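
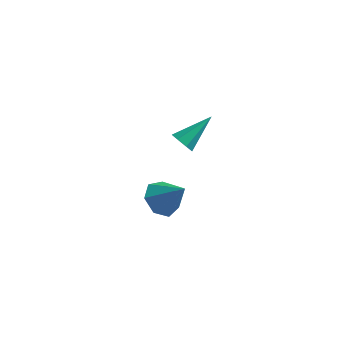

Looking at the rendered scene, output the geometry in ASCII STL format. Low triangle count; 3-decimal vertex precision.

solid 
facet normal -0.642 0.107 -0.759
outer loop
vertex -3.417 2.835 -3.699
vertex -4.243 2.662 -3.025
vertex -3.774 3.598 -3.29
endloop
endfacet
facet normal 0.884 0.459 -0.085
outer loop
vertex -3.417 2.835 -3.699
vertex -3.774 3.598 -3.29
vertex -3.017 2.458 -1.575
endloop
endfacet
facet normal -0.642 0.107 -0.759
outer loop
vertex -3.774 3.598 -3.29
vertex -4.243 2.662 -3.025
vertex -4.484 3.657 -2.681
endloop
endfacet
facet normal 0.396 0.836 0.381
outer loop
vertex -3.774 3.598 -3.29
vertex -4.484 3.657 -2.681
vertex -3.017 2.458 -1.575
endloop
endfacet
facet normal -0.641 0.107 -0.760
outer loop
vertex -4.484 3.657 -2.681
vertex -4.243 2.662 -3.025
vertex -5.013 2.966 -2.332
endloop
endfacet
facet normal -0.172 0.546 0.820
outer loop
vertex -4.484 3.657 -2.681
vertex -5.013 2.966 -2.332
vertex -3.017 2.458 -1.575
endloop
endfacet
facet normal -0.642 0.107 -0.760
outer loop
vertex -5.013 2.966 -2.332
vertex -4.243 2.662 -3.025
vertex -4.962 2.047 -2.504
endloop
endfacet
facet normal -0.390 -0.190 0.901
outer loop
vertex -5.013 2.966 -2.332
vertex -4.962 2.047 -2.504
vertex -3.017 2.458 -1.575
endloop
endfacet
facet normal -0.642 0.107 -0.760
outer loop
vertex -4.962 2.047 -2.504
vertex -4.243 2.662 -3.025
vertex -4.369 1.59 -3.069
endloop
endfacet
facet normal -0.096 -0.821 0.563
outer loop
vertex -4.962 2.047 -2.504
vertex -4.369 1.59 -3.069
vertex -3.017 2.458 -1.575
endloop
endfacet
facet normal -0.642 0.107 -0.759
outer loop
vertex -4.369 1.59 -3.069
vertex -4.243 2.662 -3.025
vertex -3.682 1.941 -3.601
endloop
endfacet
facet normal 0.491 -0.869 0.061
outer loop
vertex -4.369 1.59 -3.069
vertex -3.682 1.941 -3.601
vertex -3.017 2.458 -1.575
endloop
endfacet
facet normal -0.642 0.107 -0.759
outer loop
vertex -3.682 1.941 -3.601
vertex -4.243 2.662 -3.025
vertex -3.417 2.835 -3.699
endloop
endfacet
facet normal 0.927 -0.300 -0.228
outer loop
vertex -3.682 1.941 -3.601
vertex -3.417 2.835 -3.699
vertex -3.017 2.458 -1.575
endloop
endfacet
facet normal -0.534 -0.677 -0.507
outer loop
vertex -2.537 0.857 3.661
vertex -2.876 1.35 3.36
vertex -2.31 1.051 3.163
endloop
endfacet
facet normal 0.872 -0.433 0.228
outer loop
vertex -2.537 0.857 3.661
vertex -2.31 1.051 3.163
vertex -1.804 2.71 4.38
endloop
endfacet
facet normal -0.534 -0.676 -0.508
outer loop
vertex -2.31 1.051 3.163
vertex -2.876 1.35 3.36
vertex -2.509 1.471 2.813
endloop
endfacet
facet normal 0.894 0.053 -0.444
outer loop
vertex -2.31 1.051 3.163
vertex -2.509 1.471 2.813
vertex -1.804 2.71 4.38
endloop
endfacet
facet normal -0.533 -0.677 -0.507
outer loop
vertex -2.509 1.471 2.813
vertex -2.876 1.35 3.36
vertex -2.985 1.799 2.875
endloop
endfacet
facet normal 0.358 0.647 -0.673
outer loop
vertex -2.509 1.471 2.813
vertex -2.985 1.799 2.875
vertex -1.804 2.71 4.38
endloop
endfacet
facet normal -0.533 -0.677 -0.507
outer loop
vertex -2.985 1.799 2.875
vertex -2.876 1.35 3.36
vertex -3.379 1.789 3.303
endloop
endfacet
facet normal -0.332 0.900 -0.284
outer loop
vertex -2.985 1.799 2.875
vertex -3.379 1.789 3.303
vertex -1.804 2.71 4.38
endloop
endfacet
facet normal -0.533 -0.677 -0.507
outer loop
vertex -3.379 1.789 3.303
vertex -2.876 1.35 3.36
vertex -3.394 1.448 3.774
endloop
endfacet
facet normal -0.656 0.621 0.429
outer loop
vertex -3.379 1.789 3.303
vertex -3.394 1.448 3.774
vertex -1.804 2.71 4.38
endloop
endfacet
facet normal -0.534 -0.677 -0.507
outer loop
vertex -3.394 1.448 3.774
vertex -2.876 1.35 3.36
vertex -3.019 1.033 3.933
endloop
endfacet
facet normal -0.371 0.021 0.929
outer loop
vertex -3.394 1.448 3.774
vertex -3.019 1.033 3.933
vertex -1.804 2.71 4.38
endloop
endfacet
facet normal -0.533 -0.677 -0.507
outer loop
vertex -3.019 1.033 3.933
vertex -2.876 1.35 3.36
vertex -2.537 0.857 3.661
endloop
endfacet
facet normal 0.310 -0.448 0.839
outer loop
vertex -3.019 1.033 3.933
vertex -2.537 0.857 3.661
vertex -1.804 2.71 4.38
endloop
endfacet

endsolid


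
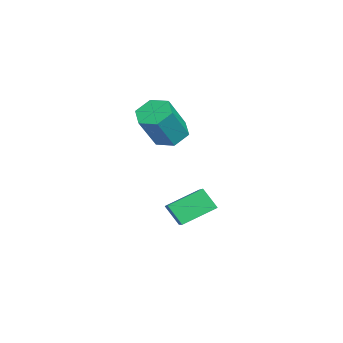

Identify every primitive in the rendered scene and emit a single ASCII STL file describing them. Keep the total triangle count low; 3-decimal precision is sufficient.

solid 
facet normal -0.379 -0.518 0.767
outer loop
vertex 4.912 1.367 -0.139
vertex 4.503 2.597 0.489
vertex 3.046 1.256 -1.137
endloop
endfacet
facet normal 0.284 -0.854 -0.436
outer loop
vertex 3.417 1.763 -1.889
vertex 4.912 1.367 -0.139
vertex 3.046 1.256 -1.137
endloop
endfacet
facet normal -0.379 -0.518 0.767
outer loop
vertex 3.046 1.256 -1.137
vertex 4.503 2.597 0.489
vertex 2.636 2.485 -0.509
endloop
endfacet
facet normal -0.881 -0.053 -0.471
outer loop
vertex 2.636 2.485 -0.509
vertex 3.417 1.763 -1.889
vertex 3.046 1.256 -1.137
endloop
endfacet
facet normal 0.881 0.053 0.470
outer loop
vertex 4.912 1.367 -0.139
vertex 4.874 3.104 -0.263
vertex 4.503 2.597 0.489
endloop
endfacet
facet normal 0.284 -0.854 -0.436
outer loop
vertex 5.284 1.875 -0.891
vertex 4.912 1.367 -0.139
vertex 3.417 1.763 -1.889
endloop
endfacet
facet normal 0.880 0.053 0.471
outer loop
vertex 5.284 1.875 -0.891
vertex 4.874 3.104 -0.263
vertex 4.912 1.367 -0.139
endloop
endfacet
facet normal -0.284 0.854 0.436
outer loop
vertex 4.503 2.597 0.489
vertex 4.874 3.104 -0.263
vertex 2.636 2.485 -0.509
endloop
endfacet
facet normal -0.881 -0.052 -0.471
outer loop
vertex 3.008 2.993 -1.261
vertex 3.417 1.763 -1.889
vertex 2.636 2.485 -0.509
endloop
endfacet
facet normal -0.284 0.854 0.436
outer loop
vertex 2.636 2.485 -0.509
vertex 4.874 3.104 -0.263
vertex 3.008 2.993 -1.261
endloop
endfacet
facet normal 0.379 0.518 -0.767
outer loop
vertex 3.008 2.993 -1.261
vertex 5.284 1.875 -0.891
vertex 3.417 1.763 -1.889
endloop
endfacet
facet normal 0.379 0.518 -0.767
outer loop
vertex 4.874 3.104 -0.263
vertex 5.284 1.875 -0.891
vertex 3.008 2.993 -1.261
endloop
endfacet
facet normal -0.452 0.346 -0.822
outer loop
vertex 3.011 1.599 1.915
vertex 2.351 1.468 2.223
vertex 2.68 2.124 2.318
endloop
endfacet
facet normal 0.772 0.614 -0.166
outer loop
vertex 3.011 1.599 1.915
vertex 2.68 2.124 2.318
vertex 3.789 1.003 3.329
endloop
endfacet
facet normal 0.772 0.614 -0.166
outer loop
vertex 3.789 1.003 3.329
vertex 2.68 2.124 2.318
vertex 3.458 1.528 3.732
endloop
endfacet
facet normal 0.452 -0.346 0.822
outer loop
vertex 3.789 1.003 3.329
vertex 3.458 1.528 3.732
vertex 3.129 0.872 3.637
endloop
endfacet
facet normal -0.452 0.346 -0.822
outer loop
vertex 2.68 2.124 2.318
vertex 2.351 1.468 2.223
vertex 2.02 1.993 2.626
endloop
endfacet
facet normal -0.001 0.921 0.389
outer loop
vertex 2.68 2.124 2.318
vertex 2.02 1.993 2.626
vertex 3.458 1.528 3.732
endloop
endfacet
facet normal -0.001 0.921 0.389
outer loop
vertex 3.458 1.528 3.732
vertex 2.02 1.993 2.626
vertex 2.798 1.397 4.04
endloop
endfacet
facet normal 0.452 -0.346 0.822
outer loop
vertex 3.458 1.528 3.732
vertex 2.798 1.397 4.04
vertex 3.129 0.872 3.637
endloop
endfacet
facet normal -0.452 0.346 -0.822
outer loop
vertex 2.02 1.993 2.626
vertex 2.351 1.468 2.223
vertex 1.691 1.337 2.531
endloop
endfacet
facet normal -0.773 0.307 0.555
outer loop
vertex 2.02 1.993 2.626
vertex 1.691 1.337 2.531
vertex 2.798 1.397 4.04
endloop
endfacet
facet normal -0.773 0.307 0.555
outer loop
vertex 2.798 1.397 4.04
vertex 1.691 1.337 2.531
vertex 2.469 0.741 3.945
endloop
endfacet
facet normal 0.452 -0.346 0.822
outer loop
vertex 2.798 1.397 4.04
vertex 2.469 0.741 3.945
vertex 3.129 0.872 3.637
endloop
endfacet
facet normal -0.452 0.346 -0.822
outer loop
vertex 1.691 1.337 2.531
vertex 2.351 1.468 2.223
vertex 2.022 0.812 2.128
endloop
endfacet
facet normal -0.772 -0.614 0.166
outer loop
vertex 1.691 1.337 2.531
vertex 2.022 0.812 2.128
vertex 2.469 0.741 3.945
endloop
endfacet
facet normal -0.772 -0.614 0.166
outer loop
vertex 2.469 0.741 3.945
vertex 2.022 0.812 2.128
vertex 2.8 0.216 3.542
endloop
endfacet
facet normal 0.452 -0.346 0.822
outer loop
vertex 2.469 0.741 3.945
vertex 2.8 0.216 3.542
vertex 3.129 0.872 3.637
endloop
endfacet
facet normal -0.452 0.346 -0.822
outer loop
vertex 2.022 0.812 2.128
vertex 2.351 1.468 2.223
vertex 2.682 0.943 1.82
endloop
endfacet
facet normal 0.001 -0.921 -0.389
outer loop
vertex 2.022 0.812 2.128
vertex 2.682 0.943 1.82
vertex 2.8 0.216 3.542
endloop
endfacet
facet normal 0.001 -0.921 -0.389
outer loop
vertex 2.8 0.216 3.542
vertex 2.682 0.943 1.82
vertex 3.46 0.347 3.234
endloop
endfacet
facet normal 0.452 -0.346 0.822
outer loop
vertex 2.8 0.216 3.542
vertex 3.46 0.347 3.234
vertex 3.129 0.872 3.637
endloop
endfacet
facet normal -0.452 0.346 -0.822
outer loop
vertex 2.682 0.943 1.82
vertex 2.351 1.468 2.223
vertex 3.011 1.599 1.915
endloop
endfacet
facet normal 0.773 -0.307 -0.555
outer loop
vertex 2.682 0.943 1.82
vertex 3.011 1.599 1.915
vertex 3.46 0.347 3.234
endloop
endfacet
facet normal 0.773 -0.307 -0.555
outer loop
vertex 3.46 0.347 3.234
vertex 3.011 1.599 1.915
vertex 3.789 1.003 3.329
endloop
endfacet
facet normal 0.452 -0.346 0.822
outer loop
vertex 3.46 0.347 3.234
vertex 3.789 1.003 3.329
vertex 3.129 0.872 3.637
endloop
endfacet

endsolid


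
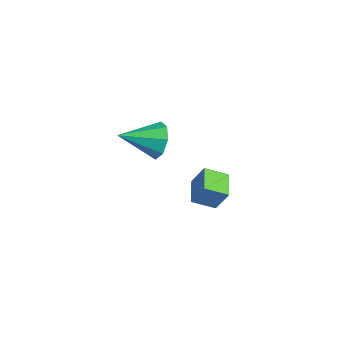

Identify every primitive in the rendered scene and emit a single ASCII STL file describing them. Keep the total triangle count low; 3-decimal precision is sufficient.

solid 
facet normal -0.035 0.940 -0.340
outer loop
vertex 3.931 -2.078 1.927
vertex 3.316 -1.809 2.734
vertex 4.352 -1.832 2.565
endloop
endfacet
facet normal 0.779 -0.549 -0.303
outer loop
vertex 3.931 -2.078 1.927
vertex 4.352 -1.832 2.565
vertex 3.384 -3.671 3.406
endloop
endfacet
facet normal -0.035 0.940 -0.340
outer loop
vertex 4.352 -1.832 2.565
vertex 3.316 -1.809 2.734
vertex 4.166 -1.572 3.303
endloop
endfacet
facet normal 0.888 -0.315 0.335
outer loop
vertex 4.352 -1.832 2.565
vertex 4.166 -1.572 3.303
vertex 3.384 -3.671 3.406
endloop
endfacet
facet normal -0.035 0.940 -0.339
outer loop
vertex 4.166 -1.572 3.303
vertex 3.316 -1.809 2.734
vertex 3.482 -1.452 3.707
endloop
endfacet
facet normal 0.486 -0.139 0.863
outer loop
vertex 4.166 -1.572 3.303
vertex 3.482 -1.452 3.707
vertex 3.384 -3.671 3.406
endloop
endfacet
facet normal -0.035 0.940 -0.339
outer loop
vertex 3.482 -1.452 3.707
vertex 3.316 -1.809 2.734
vertex 2.7 -1.541 3.541
endloop
endfacet
facet normal -0.193 -0.124 0.973
outer loop
vertex 3.482 -1.452 3.707
vertex 2.7 -1.541 3.541
vertex 3.384 -3.671 3.406
endloop
endfacet
facet normal -0.035 0.940 -0.339
outer loop
vertex 2.7 -1.541 3.541
vertex 3.316 -1.809 2.734
vertex 2.279 -1.787 2.902
endloop
endfacet
facet normal -0.749 -0.279 0.601
outer loop
vertex 2.7 -1.541 3.541
vertex 2.279 -1.787 2.902
vertex 3.384 -3.671 3.406
endloop
endfacet
facet normal -0.035 0.940 -0.339
outer loop
vertex 2.279 -1.787 2.902
vertex 3.316 -1.809 2.734
vertex 2.465 -2.046 2.165
endloop
endfacet
facet normal -0.858 -0.513 -0.036
outer loop
vertex 2.279 -1.787 2.902
vertex 2.465 -2.046 2.165
vertex 3.384 -3.671 3.406
endloop
endfacet
facet normal -0.034 0.940 -0.340
outer loop
vertex 2.465 -2.046 2.165
vertex 3.316 -1.809 2.734
vertex 3.15 -2.167 1.761
endloop
endfacet
facet normal -0.455 -0.689 -0.565
outer loop
vertex 2.465 -2.046 2.165
vertex 3.15 -2.167 1.761
vertex 3.384 -3.671 3.406
endloop
endfacet
facet normal -0.035 0.940 -0.340
outer loop
vertex 3.15 -2.167 1.761
vertex 3.316 -1.809 2.734
vertex 3.931 -2.078 1.927
endloop
endfacet
facet normal 0.224 -0.703 -0.675
outer loop
vertex 3.15 -2.167 1.761
vertex 3.931 -2.078 1.927
vertex 3.384 -3.671 3.406
endloop
endfacet
facet normal -0.340 -0.373 -0.863
outer loop
vertex 1.034 0.242 -3.409
vertex -0.377 0.596 -3.006
vertex 1.168 1.41 -3.966
endloop
endfacet
facet normal 0.935 -0.234 -0.267
outer loop
vertex 1.637 1.924 -2.774
vertex 1.034 0.242 -3.409
vertex 1.168 1.41 -3.966
endloop
endfacet
facet normal -0.340 -0.373 -0.863
outer loop
vertex 1.168 1.41 -3.966
vertex -0.377 0.596 -3.006
vertex -0.244 1.763 -3.562
endloop
endfacet
facet normal 0.102 0.898 -0.428
outer loop
vertex -0.244 1.763 -3.562
vertex 1.637 1.924 -2.774
vertex 1.168 1.41 -3.966
endloop
endfacet
facet normal -0.103 -0.898 0.428
outer loop
vertex 1.034 0.242 -3.409
vertex 0.092 1.11 -1.814
vertex -0.377 0.596 -3.006
endloop
endfacet
facet normal 0.935 -0.234 -0.268
outer loop
vertex 1.504 0.757 -2.218
vertex 1.034 0.242 -3.409
vertex 1.637 1.924 -2.774
endloop
endfacet
facet normal -0.102 -0.898 0.428
outer loop
vertex 1.504 0.757 -2.218
vertex 0.092 1.11 -1.814
vertex 1.034 0.242 -3.409
endloop
endfacet
facet normal -0.935 0.234 0.267
outer loop
vertex -0.377 0.596 -3.006
vertex 0.092 1.11 -1.814
vertex -0.244 1.763 -3.562
endloop
endfacet
facet normal 0.103 0.898 -0.429
outer loop
vertex 0.226 2.278 -2.371
vertex 1.637 1.924 -2.774
vertex -0.244 1.763 -3.562
endloop
endfacet
facet normal -0.935 0.235 0.267
outer loop
vertex -0.244 1.763 -3.562
vertex 0.092 1.11 -1.814
vertex 0.226 2.278 -2.371
endloop
endfacet
facet normal 0.340 0.373 0.863
outer loop
vertex 0.226 2.278 -2.371
vertex 1.504 0.757 -2.218
vertex 1.637 1.924 -2.774
endloop
endfacet
facet normal 0.340 0.373 0.863
outer loop
vertex 0.092 1.11 -1.814
vertex 1.504 0.757 -2.218
vertex 0.226 2.278 -2.371
endloop
endfacet

endsolid


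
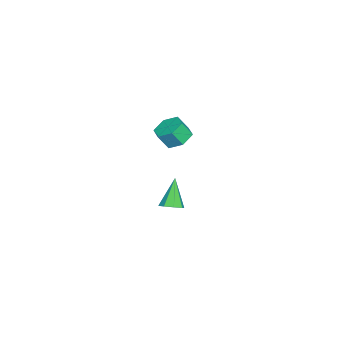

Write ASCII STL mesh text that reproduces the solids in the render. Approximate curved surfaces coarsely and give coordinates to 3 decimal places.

solid 
facet normal -0.213 0.483 -0.849
outer loop
vertex 4.082 1.264 2.202
vertex 3.376 1.609 2.576
vertex 4.139 2.025 2.621
endloop
endfacet
facet normal 0.975 0.047 -0.218
outer loop
vertex 4.082 1.264 2.202
vertex 4.139 2.025 2.621
vertex 4.31 0.747 3.11
endloop
endfacet
facet normal 0.975 0.047 -0.218
outer loop
vertex 4.31 0.747 3.11
vertex 4.139 2.025 2.621
vertex 4.367 1.507 3.529
endloop
endfacet
facet normal 0.214 -0.484 0.849
outer loop
vertex 4.31 0.747 3.11
vertex 4.367 1.507 3.529
vertex 3.604 1.091 3.484
endloop
endfacet
facet normal -0.214 0.484 -0.849
outer loop
vertex 4.139 2.025 2.621
vertex 3.376 1.609 2.576
vertex 3.433 2.369 2.995
endloop
endfacet
facet normal 0.544 0.780 0.309
outer loop
vertex 4.139 2.025 2.621
vertex 3.433 2.369 2.995
vertex 4.367 1.507 3.529
endloop
endfacet
facet normal 0.544 0.780 0.308
outer loop
vertex 4.367 1.507 3.529
vertex 3.433 2.369 2.995
vertex 3.661 1.852 3.903
endloop
endfacet
facet normal 0.213 -0.483 0.849
outer loop
vertex 4.367 1.507 3.529
vertex 3.661 1.852 3.903
vertex 3.604 1.091 3.484
endloop
endfacet
facet normal -0.214 0.484 -0.849
outer loop
vertex 3.433 2.369 2.995
vertex 3.376 1.609 2.576
vertex 2.67 1.953 2.95
endloop
endfacet
facet normal -0.431 0.733 0.526
outer loop
vertex 3.433 2.369 2.995
vertex 2.67 1.953 2.95
vertex 3.661 1.852 3.903
endloop
endfacet
facet normal -0.431 0.733 0.526
outer loop
vertex 3.661 1.852 3.903
vertex 2.67 1.953 2.95
vertex 2.898 1.436 3.858
endloop
endfacet
facet normal 0.213 -0.483 0.849
outer loop
vertex 3.661 1.852 3.903
vertex 2.898 1.436 3.858
vertex 3.604 1.091 3.484
endloop
endfacet
facet normal -0.214 0.484 -0.849
outer loop
vertex 2.67 1.953 2.95
vertex 3.376 1.609 2.576
vertex 2.613 1.193 2.531
endloop
endfacet
facet normal -0.975 -0.047 0.218
outer loop
vertex 2.67 1.953 2.95
vertex 2.613 1.193 2.531
vertex 2.898 1.436 3.858
endloop
endfacet
facet normal -0.975 -0.047 0.218
outer loop
vertex 2.898 1.436 3.858
vertex 2.613 1.193 2.531
vertex 2.841 0.675 3.439
endloop
endfacet
facet normal 0.213 -0.483 0.849
outer loop
vertex 2.898 1.436 3.858
vertex 2.841 0.675 3.439
vertex 3.604 1.091 3.484
endloop
endfacet
facet normal -0.213 0.483 -0.849
outer loop
vertex 2.613 1.193 2.531
vertex 3.376 1.609 2.576
vertex 3.319 0.848 2.157
endloop
endfacet
facet normal -0.544 -0.780 -0.308
outer loop
vertex 2.613 1.193 2.531
vertex 3.319 0.848 2.157
vertex 2.841 0.675 3.439
endloop
endfacet
facet normal -0.544 -0.781 -0.308
outer loop
vertex 2.841 0.675 3.439
vertex 3.319 0.848 2.157
vertex 3.547 0.331 3.065
endloop
endfacet
facet normal 0.214 -0.484 0.849
outer loop
vertex 2.841 0.675 3.439
vertex 3.547 0.331 3.065
vertex 3.604 1.091 3.484
endloop
endfacet
facet normal -0.213 0.483 -0.849
outer loop
vertex 3.319 0.848 2.157
vertex 3.376 1.609 2.576
vertex 4.082 1.264 2.202
endloop
endfacet
facet normal 0.431 -0.733 -0.526
outer loop
vertex 3.319 0.848 2.157
vertex 4.082 1.264 2.202
vertex 3.547 0.331 3.065
endloop
endfacet
facet normal 0.431 -0.733 -0.526
outer loop
vertex 3.547 0.331 3.065
vertex 4.082 1.264 2.202
vertex 4.31 0.747 3.11
endloop
endfacet
facet normal 0.214 -0.484 0.849
outer loop
vertex 3.547 0.331 3.065
vertex 4.31 0.747 3.11
vertex 3.604 1.091 3.484
endloop
endfacet
facet normal 0.572 0.034 -0.819
outer loop
vertex 1.643 0.373 -4.148
vertex 1.099 0.642 -4.517
vertex 1.631 0.916 -4.134
endloop
endfacet
facet normal 0.591 -0.008 0.807
outer loop
vertex 1.643 0.373 -4.148
vertex 1.631 0.916 -4.134
vertex 0.001 0.578 -2.943
endloop
endfacet
facet normal 0.572 0.034 -0.819
outer loop
vertex 1.631 0.916 -4.134
vertex 1.099 0.642 -4.517
vertex 1.308 1.299 -4.344
endloop
endfacet
facet normal 0.349 0.660 0.665
outer loop
vertex 1.631 0.916 -4.134
vertex 1.308 1.299 -4.344
vertex 0.001 0.578 -2.943
endloop
endfacet
facet normal 0.572 0.034 -0.820
outer loop
vertex 1.308 1.299 -4.344
vertex 1.099 0.642 -4.517
vertex 0.862 1.297 -4.655
endloop
endfacet
facet normal -0.206 0.935 0.289
outer loop
vertex 1.308 1.299 -4.344
vertex 0.862 1.297 -4.655
vertex 0.001 0.578 -2.943
endloop
endfacet
facet normal 0.572 0.034 -0.819
outer loop
vertex 0.862 1.297 -4.655
vertex 1.099 0.642 -4.517
vertex 0.556 0.912 -4.885
endloop
endfacet
facet normal -0.749 0.655 -0.101
outer loop
vertex 0.862 1.297 -4.655
vertex 0.556 0.912 -4.885
vertex 0.001 0.578 -2.943
endloop
endfacet
facet normal 0.572 0.034 -0.819
outer loop
vertex 0.556 0.912 -4.885
vertex 1.099 0.642 -4.517
vertex 0.568 0.368 -4.899
endloop
endfacet
facet normal -0.961 -0.014 -0.277
outer loop
vertex 0.556 0.912 -4.885
vertex 0.568 0.368 -4.899
vertex 0.001 0.578 -2.943
endloop
endfacet
facet normal 0.572 0.033 -0.819
outer loop
vertex 0.568 0.368 -4.899
vertex 1.099 0.642 -4.517
vertex 0.891 -0.014 -4.689
endloop
endfacet
facet normal -0.719 -0.682 -0.135
outer loop
vertex 0.568 0.368 -4.899
vertex 0.891 -0.014 -4.689
vertex 0.001 0.578 -2.943
endloop
endfacet
facet normal 0.572 0.033 -0.819
outer loop
vertex 0.891 -0.014 -4.689
vertex 1.099 0.642 -4.517
vertex 1.336 -0.013 -4.378
endloop
endfacet
facet normal -0.166 -0.957 0.240
outer loop
vertex 0.891 -0.014 -4.689
vertex 1.336 -0.013 -4.378
vertex 0.001 0.578 -2.943
endloop
endfacet
facet normal 0.572 0.033 -0.819
outer loop
vertex 1.336 -0.013 -4.378
vertex 1.099 0.642 -4.517
vertex 1.643 0.373 -4.148
endloop
endfacet
facet normal 0.379 -0.677 0.631
outer loop
vertex 1.336 -0.013 -4.378
vertex 1.643 0.373 -4.148
vertex 0.001 0.578 -2.943
endloop
endfacet

endsolid


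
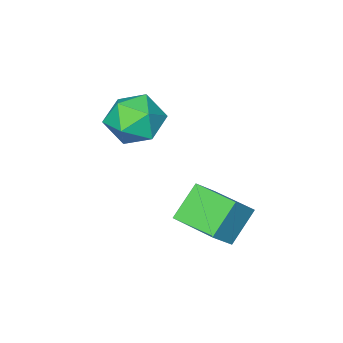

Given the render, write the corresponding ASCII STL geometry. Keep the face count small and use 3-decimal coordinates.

solid 
facet normal 0.012 0.186 0.982
outer loop
vertex 3.459 -1.74 4.368
vertex 2.771 -2.678 4.554
vertex 3.943 -2.796 4.562
endloop
endfacet
facet normal 0.617 0.407 0.673
outer loop
vertex 3.459 -1.74 4.368
vertex 3.943 -2.796 4.562
vertex 4.385 -2.089 3.73
endloop
endfacet
facet normal 0.446 0.879 0.167
outer loop
vertex 3.459 -1.74 4.368
vertex 4.385 -2.089 3.73
vertex 3.487 -1.534 3.209
endloop
endfacet
facet normal -0.264 0.951 0.163
outer loop
vertex 3.459 -1.74 4.368
vertex 3.487 -1.534 3.209
vertex 2.489 -1.898 3.718
endloop
endfacet
facet normal -0.532 0.522 0.667
outer loop
vertex 3.459 -1.74 4.368
vertex 2.489 -1.898 3.718
vertex 2.771 -2.678 4.554
endloop
endfacet
facet normal 0.921 -0.155 0.357
outer loop
vertex 4.385 -2.089 3.73
vertex 3.943 -2.796 4.562
vertex 4.271 -3.242 3.522
endloop
endfacet
facet normal -0.058 -0.514 0.856
outer loop
vertex 3.943 -2.796 4.562
vertex 2.771 -2.678 4.554
vertex 3.273 -3.606 4.031
endloop
endfacet
facet normal -0.938 0.031 0.345
outer loop
vertex 2.771 -2.678 4.554
vertex 2.489 -1.898 3.718
vertex 2.375 -3.051 3.51
endloop
endfacet
facet normal -0.504 0.725 -0.470
outer loop
vertex 2.489 -1.898 3.718
vertex 3.487 -1.534 3.209
vertex 2.817 -2.344 2.678
endloop
endfacet
facet normal 0.645 0.609 -0.462
outer loop
vertex 3.487 -1.534 3.209
vertex 4.385 -2.089 3.73
vertex 3.989 -2.462 2.686
endloop
endfacet
facet normal 0.264 -0.951 -0.163
outer loop
vertex 3.301 -3.4 2.872
vertex 4.271 -3.242 3.522
vertex 3.273 -3.606 4.031
endloop
endfacet
facet normal -0.446 -0.879 -0.167
outer loop
vertex 3.301 -3.4 2.872
vertex 3.273 -3.606 4.031
vertex 2.375 -3.051 3.51
endloop
endfacet
facet normal -0.617 -0.407 -0.673
outer loop
vertex 3.301 -3.4 2.872
vertex 2.375 -3.051 3.51
vertex 2.817 -2.344 2.678
endloop
endfacet
facet normal -0.012 -0.186 -0.982
outer loop
vertex 3.301 -3.4 2.872
vertex 2.817 -2.344 2.678
vertex 3.989 -2.462 2.686
endloop
endfacet
facet normal 0.532 -0.522 -0.667
outer loop
vertex 3.301 -3.4 2.872
vertex 3.989 -2.462 2.686
vertex 4.271 -3.242 3.522
endloop
endfacet
facet normal 0.504 -0.725 0.470
outer loop
vertex 3.273 -3.606 4.031
vertex 4.271 -3.242 3.522
vertex 3.943 -2.796 4.562
endloop
endfacet
facet normal -0.645 -0.609 0.462
outer loop
vertex 2.375 -3.051 3.51
vertex 3.273 -3.606 4.031
vertex 2.771 -2.678 4.554
endloop
endfacet
facet normal -0.921 0.155 -0.357
outer loop
vertex 2.817 -2.344 2.678
vertex 2.375 -3.051 3.51
vertex 2.489 -1.898 3.718
endloop
endfacet
facet normal 0.058 0.514 -0.856
outer loop
vertex 3.989 -2.462 2.686
vertex 2.817 -2.344 2.678
vertex 3.487 -1.534 3.209
endloop
endfacet
facet normal 0.938 -0.031 -0.345
outer loop
vertex 4.271 -3.242 3.522
vertex 3.989 -2.462 2.686
vertex 4.385 -2.089 3.73
endloop
endfacet
facet normal -0.701 -0.082 -0.708
outer loop
vertex 1.465 -0.569 -0.007
vertex 1.264 1.23 -0.016
vertex 2.613 -0.447 -1.157
endloop
endfacet
facet normal 0.111 -0.994 0.005
outer loop
vertex 3.616 -0.33 -0.144
vertex 1.465 -0.569 -0.007
vertex 2.613 -0.447 -1.157
endloop
endfacet
facet normal -0.701 -0.082 -0.708
outer loop
vertex 2.613 -0.447 -1.157
vertex 1.264 1.23 -0.016
vertex 2.412 1.352 -1.166
endloop
endfacet
facet normal 0.704 0.075 -0.706
outer loop
vertex 2.412 1.352 -1.166
vertex 3.616 -0.33 -0.144
vertex 2.613 -0.447 -1.157
endloop
endfacet
facet normal -0.704 -0.075 0.706
outer loop
vertex 1.465 -0.569 -0.007
vertex 2.267 1.347 0.997
vertex 1.264 1.23 -0.016
endloop
endfacet
facet normal 0.111 -0.994 0.005
outer loop
vertex 2.468 -0.452 1.006
vertex 1.465 -0.569 -0.007
vertex 3.616 -0.33 -0.144
endloop
endfacet
facet normal -0.704 -0.075 0.706
outer loop
vertex 2.468 -0.452 1.006
vertex 2.267 1.347 0.997
vertex 1.465 -0.569 -0.007
endloop
endfacet
facet normal -0.111 0.994 -0.005
outer loop
vertex 1.264 1.23 -0.016
vertex 2.267 1.347 0.997
vertex 2.412 1.352 -1.166
endloop
endfacet
facet normal 0.704 0.075 -0.706
outer loop
vertex 3.415 1.469 -0.153
vertex 3.616 -0.33 -0.144
vertex 2.412 1.352 -1.166
endloop
endfacet
facet normal -0.111 0.994 -0.005
outer loop
vertex 2.412 1.352 -1.166
vertex 2.267 1.347 0.997
vertex 3.415 1.469 -0.153
endloop
endfacet
facet normal 0.701 0.082 0.708
outer loop
vertex 3.415 1.469 -0.153
vertex 2.468 -0.452 1.006
vertex 3.616 -0.33 -0.144
endloop
endfacet
facet normal 0.701 0.082 0.708
outer loop
vertex 2.267 1.347 0.997
vertex 2.468 -0.452 1.006
vertex 3.415 1.469 -0.153
endloop
endfacet

endsolid


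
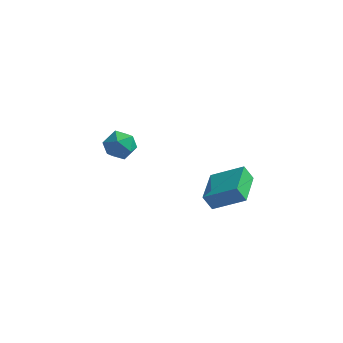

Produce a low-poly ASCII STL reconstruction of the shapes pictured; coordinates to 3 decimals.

solid 
facet normal -0.857 -0.094 -0.507
outer loop
vertex 2.406 -4.773 -1.029
vertex 2.184 -2.685 -1.043
vertex 2.906 -4.726 -1.882
endloop
endfacet
facet normal 0.106 -0.994 0.007
outer loop
vertex 4.636 -4.535 -0.857
vertex 2.406 -4.773 -1.029
vertex 2.906 -4.726 -1.882
endloop
endfacet
facet normal -0.857 -0.094 -0.507
outer loop
vertex 2.906 -4.726 -1.882
vertex 2.184 -2.685 -1.043
vertex 2.684 -2.638 -1.896
endloop
endfacet
facet normal 0.505 0.048 -0.862
outer loop
vertex 2.684 -2.638 -1.896
vertex 4.636 -4.535 -0.857
vertex 2.906 -4.726 -1.882
endloop
endfacet
facet normal -0.505 -0.048 0.862
outer loop
vertex 2.406 -4.773 -1.029
vertex 3.914 -2.494 -0.018
vertex 2.184 -2.685 -1.043
endloop
endfacet
facet normal 0.106 -0.994 0.007
outer loop
vertex 4.136 -4.582 -0.004
vertex 2.406 -4.773 -1.029
vertex 4.636 -4.535 -0.857
endloop
endfacet
facet normal -0.505 -0.048 0.862
outer loop
vertex 4.136 -4.582 -0.004
vertex 3.914 -2.494 -0.018
vertex 2.406 -4.773 -1.029
endloop
endfacet
facet normal -0.106 0.994 -0.007
outer loop
vertex 2.184 -2.685 -1.043
vertex 3.914 -2.494 -0.018
vertex 2.684 -2.638 -1.896
endloop
endfacet
facet normal 0.505 0.048 -0.862
outer loop
vertex 4.414 -2.447 -0.871
vertex 4.636 -4.535 -0.857
vertex 2.684 -2.638 -1.896
endloop
endfacet
facet normal -0.106 0.994 -0.007
outer loop
vertex 2.684 -2.638 -1.896
vertex 3.914 -2.494 -0.018
vertex 4.414 -2.447 -0.871
endloop
endfacet
facet normal 0.857 0.094 0.507
outer loop
vertex 4.414 -2.447 -0.871
vertex 4.136 -4.582 -0.004
vertex 4.636 -4.535 -0.857
endloop
endfacet
facet normal 0.857 0.094 0.507
outer loop
vertex 3.914 -2.494 -0.018
vertex 4.136 -4.582 -0.004
vertex 4.414 -2.447 -0.871
endloop
endfacet
facet normal -0.469 0.786 0.403
outer loop
vertex -3.159 -0.388 -0.907
vertex -4.06 -0.81 -1.134
vertex -3.617 -1.005 -0.237
endloop
endfacet
facet normal 0.157 0.671 0.725
outer loop
vertex -3.159 -0.388 -0.907
vertex -3.617 -1.005 -0.237
vertex -2.611 -1.075 -0.39
endloop
endfacet
facet normal 0.669 0.707 0.230
outer loop
vertex -3.159 -0.388 -0.907
vertex -2.611 -1.075 -0.39
vertex -2.432 -0.922 -1.383
endloop
endfacet
facet normal 0.358 0.844 -0.399
outer loop
vertex -3.159 -0.388 -0.907
vertex -2.432 -0.922 -1.383
vertex -3.328 -0.759 -1.843
endloop
endfacet
facet normal -0.345 0.892 -0.292
outer loop
vertex -3.159 -0.388 -0.907
vertex -3.328 -0.759 -1.843
vertex -4.06 -0.81 -1.134
endloop
endfacet
facet normal 0.151 0.009 0.989
outer loop
vertex -2.611 -1.075 -0.39
vertex -3.617 -1.005 -0.237
vertex -3.172 -1.921 -0.297
endloop
endfacet
facet normal -0.862 0.193 0.468
outer loop
vertex -3.617 -1.005 -0.237
vertex -4.06 -0.81 -1.134
vertex -4.068 -1.758 -0.757
endloop
endfacet
facet normal -0.661 0.366 -0.656
outer loop
vertex -4.06 -0.81 -1.134
vertex -3.328 -0.759 -1.843
vertex -3.889 -1.605 -1.75
endloop
endfacet
facet normal 0.478 0.287 -0.830
outer loop
vertex -3.328 -0.759 -1.843
vertex -2.432 -0.922 -1.383
vertex -2.883 -1.675 -1.903
endloop
endfacet
facet normal 0.980 0.066 0.187
outer loop
vertex -2.432 -0.922 -1.383
vertex -2.611 -1.075 -0.39
vertex -2.44 -1.87 -1.006
endloop
endfacet
facet normal -0.358 -0.844 0.399
outer loop
vertex -3.341 -2.292 -1.233
vertex -3.172 -1.921 -0.297
vertex -4.068 -1.758 -0.757
endloop
endfacet
facet normal -0.669 -0.707 -0.230
outer loop
vertex -3.341 -2.292 -1.233
vertex -4.068 -1.758 -0.757
vertex -3.889 -1.605 -1.75
endloop
endfacet
facet normal -0.157 -0.671 -0.725
outer loop
vertex -3.341 -2.292 -1.233
vertex -3.889 -1.605 -1.75
vertex -2.883 -1.675 -1.903
endloop
endfacet
facet normal 0.469 -0.786 -0.403
outer loop
vertex -3.341 -2.292 -1.233
vertex -2.883 -1.675 -1.903
vertex -2.44 -1.87 -1.006
endloop
endfacet
facet normal 0.345 -0.892 0.292
outer loop
vertex -3.341 -2.292 -1.233
vertex -2.44 -1.87 -1.006
vertex -3.172 -1.921 -0.297
endloop
endfacet
facet normal -0.478 -0.287 0.830
outer loop
vertex -4.068 -1.758 -0.757
vertex -3.172 -1.921 -0.297
vertex -3.617 -1.005 -0.237
endloop
endfacet
facet normal -0.980 -0.066 -0.187
outer loop
vertex -3.889 -1.605 -1.75
vertex -4.068 -1.758 -0.757
vertex -4.06 -0.81 -1.134
endloop
endfacet
facet normal -0.151 -0.009 -0.989
outer loop
vertex -2.883 -1.675 -1.903
vertex -3.889 -1.605 -1.75
vertex -3.328 -0.759 -1.843
endloop
endfacet
facet normal 0.862 -0.193 -0.468
outer loop
vertex -2.44 -1.87 -1.006
vertex -2.883 -1.675 -1.903
vertex -2.432 -0.922 -1.383
endloop
endfacet
facet normal 0.661 -0.366 0.656
outer loop
vertex -3.172 -1.921 -0.297
vertex -2.44 -1.87 -1.006
vertex -2.611 -1.075 -0.39
endloop
endfacet

endsolid


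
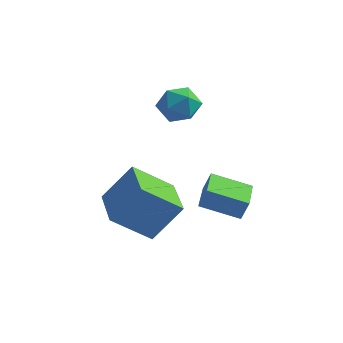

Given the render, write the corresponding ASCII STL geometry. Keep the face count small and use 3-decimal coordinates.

solid 
facet normal -0.960 0.169 -0.224
outer loop
vertex -2.401 -0.298 1.538
vertex -2.661 -0.984 2.135
vertex -2.577 -0.094 2.445
endloop
endfacet
facet normal -0.575 0.767 -0.284
outer loop
vertex -2.401 -0.298 1.538
vertex -2.577 -0.094 2.445
vertex -1.836 0.299 2.007
endloop
endfacet
facet normal -0.055 0.649 -0.759
outer loop
vertex -2.401 -0.298 1.538
vertex -1.836 0.299 2.007
vertex -1.462 -0.348 1.427
endloop
endfacet
facet normal -0.118 -0.021 -0.993
outer loop
vertex -2.401 -0.298 1.538
vertex -1.462 -0.348 1.427
vertex -1.972 -1.141 1.505
endloop
endfacet
facet normal -0.678 -0.319 -0.662
outer loop
vertex -2.401 -0.298 1.538
vertex -1.972 -1.141 1.505
vertex -2.661 -0.984 2.135
endloop
endfacet
facet normal -0.270 0.898 0.348
outer loop
vertex -1.836 0.299 2.007
vertex -2.577 -0.094 2.445
vertex -1.748 -0.019 2.895
endloop
endfacet
facet normal -0.893 -0.070 0.444
outer loop
vertex -2.577 -0.094 2.445
vertex -2.661 -0.984 2.135
vertex -2.258 -0.812 2.973
endloop
endfacet
facet normal -0.438 -0.859 -0.264
outer loop
vertex -2.661 -0.984 2.135
vertex -1.972 -1.141 1.505
vertex -1.884 -1.459 2.393
endloop
endfacet
facet normal 0.468 -0.379 -0.798
outer loop
vertex -1.972 -1.141 1.505
vertex -1.462 -0.348 1.427
vertex -1.143 -1.066 1.955
endloop
endfacet
facet normal 0.571 0.706 -0.419
outer loop
vertex -1.462 -0.348 1.427
vertex -1.836 0.299 2.007
vertex -1.059 -0.176 2.265
endloop
endfacet
facet normal 0.118 0.021 0.993
outer loop
vertex -1.319 -0.862 2.862
vertex -1.748 -0.019 2.895
vertex -2.258 -0.812 2.973
endloop
endfacet
facet normal 0.055 -0.649 0.759
outer loop
vertex -1.319 -0.862 2.862
vertex -2.258 -0.812 2.973
vertex -1.884 -1.459 2.393
endloop
endfacet
facet normal 0.575 -0.767 0.284
outer loop
vertex -1.319 -0.862 2.862
vertex -1.884 -1.459 2.393
vertex -1.143 -1.066 1.955
endloop
endfacet
facet normal 0.960 -0.169 0.224
outer loop
vertex -1.319 -0.862 2.862
vertex -1.143 -1.066 1.955
vertex -1.059 -0.176 2.265
endloop
endfacet
facet normal 0.678 0.319 0.662
outer loop
vertex -1.319 -0.862 2.862
vertex -1.059 -0.176 2.265
vertex -1.748 -0.019 2.895
endloop
endfacet
facet normal -0.468 0.379 0.798
outer loop
vertex -2.258 -0.812 2.973
vertex -1.748 -0.019 2.895
vertex -2.577 -0.094 2.445
endloop
endfacet
facet normal -0.571 -0.706 0.419
outer loop
vertex -1.884 -1.459 2.393
vertex -2.258 -0.812 2.973
vertex -2.661 -0.984 2.135
endloop
endfacet
facet normal 0.270 -0.898 -0.348
outer loop
vertex -1.143 -1.066 1.955
vertex -1.884 -1.459 2.393
vertex -1.972 -1.141 1.505
endloop
endfacet
facet normal 0.893 0.070 -0.444
outer loop
vertex -1.059 -0.176 2.265
vertex -1.143 -1.066 1.955
vertex -1.462 -0.348 1.427
endloop
endfacet
facet normal 0.438 0.859 0.264
outer loop
vertex -1.748 -0.019 2.895
vertex -1.059 -0.176 2.265
vertex -1.836 0.299 2.007
endloop
endfacet
facet normal -0.484 -0.374 -0.791
outer loop
vertex -2.568 -4.827 -2.067
vertex -3.84 -3.157 -2.079
vertex -1.298 -3.869 -3.296
endloop
endfacet
facet normal 0.606 -0.796 0.006
outer loop
vertex -0.36 -3.143 -1.761
vertex -2.568 -4.827 -2.067
vertex -1.298 -3.869 -3.296
endloop
endfacet
facet normal -0.484 -0.374 -0.791
outer loop
vertex -1.298 -3.869 -3.296
vertex -3.84 -3.157 -2.079
vertex -2.571 -2.198 -3.308
endloop
endfacet
facet normal 0.632 0.477 -0.611
outer loop
vertex -2.571 -2.198 -3.308
vertex -0.36 -3.143 -1.761
vertex -1.298 -3.869 -3.296
endloop
endfacet
facet normal -0.632 -0.477 0.611
outer loop
vertex -2.568 -4.827 -2.067
vertex -2.902 -2.431 -0.544
vertex -3.84 -3.157 -2.079
endloop
endfacet
facet normal 0.606 -0.795 0.005
outer loop
vertex -1.629 -4.102 -0.532
vertex -2.568 -4.827 -2.067
vertex -0.36 -3.143 -1.761
endloop
endfacet
facet normal -0.632 -0.477 0.611
outer loop
vertex -1.629 -4.102 -0.532
vertex -2.902 -2.431 -0.544
vertex -2.568 -4.827 -2.067
endloop
endfacet
facet normal -0.606 0.795 -0.006
outer loop
vertex -3.84 -3.157 -2.079
vertex -2.902 -2.431 -0.544
vertex -2.571 -2.198 -3.308
endloop
endfacet
facet normal 0.632 0.477 -0.611
outer loop
vertex -1.632 -1.473 -1.773
vertex -0.36 -3.143 -1.761
vertex -2.571 -2.198 -3.308
endloop
endfacet
facet normal -0.606 0.796 -0.005
outer loop
vertex -2.571 -2.198 -3.308
vertex -2.902 -2.431 -0.544
vertex -1.632 -1.473 -1.773
endloop
endfacet
facet normal 0.484 0.374 0.791
outer loop
vertex -1.632 -1.473 -1.773
vertex -1.629 -4.102 -0.532
vertex -0.36 -3.143 -1.761
endloop
endfacet
facet normal 0.484 0.374 0.791
outer loop
vertex -2.902 -2.431 -0.544
vertex -1.629 -4.102 -0.532
vertex -1.632 -1.473 -1.773
endloop
endfacet
facet normal -0.886 -0.316 0.339
outer loop
vertex 0.075 -2.095 -1.232
vertex -0.519 -0.504 -1.304
vertex -0.198 -2.236 -2.078
endloop
endfacet
facet normal 0.350 -0.936 0.043
outer loop
vertex 1.319 -1.696 -2.656
vertex 0.075 -2.095 -1.232
vertex -0.198 -2.236 -2.078
endloop
endfacet
facet normal -0.887 -0.315 0.337
outer loop
vertex -0.198 -2.236 -2.078
vertex -0.519 -0.504 -1.304
vertex -0.791 -0.644 -2.15
endloop
endfacet
facet normal -0.303 -0.155 -0.940
outer loop
vertex -0.791 -0.644 -2.15
vertex 1.319 -1.696 -2.656
vertex -0.198 -2.236 -2.078
endloop
endfacet
facet normal 0.303 0.156 0.940
outer loop
vertex 0.075 -2.095 -1.232
vertex 0.998 0.036 -1.882
vertex -0.519 -0.504 -1.304
endloop
endfacet
facet normal 0.349 -0.936 0.043
outer loop
vertex 1.591 -1.556 -1.81
vertex 0.075 -2.095 -1.232
vertex 1.319 -1.696 -2.656
endloop
endfacet
facet normal 0.303 0.155 0.940
outer loop
vertex 1.591 -1.556 -1.81
vertex 0.998 0.036 -1.882
vertex 0.075 -2.095 -1.232
endloop
endfacet
facet normal -0.349 0.936 -0.043
outer loop
vertex -0.519 -0.504 -1.304
vertex 0.998 0.036 -1.882
vertex -0.791 -0.644 -2.15
endloop
endfacet
facet normal -0.303 -0.156 -0.940
outer loop
vertex 0.725 -0.105 -2.728
vertex 1.319 -1.696 -2.656
vertex -0.791 -0.644 -2.15
endloop
endfacet
facet normal -0.349 0.936 -0.043
outer loop
vertex -0.791 -0.644 -2.15
vertex 0.998 0.036 -1.882
vertex 0.725 -0.105 -2.728
endloop
endfacet
facet normal 0.887 0.316 -0.337
outer loop
vertex 0.725 -0.105 -2.728
vertex 1.591 -1.556 -1.81
vertex 1.319 -1.696 -2.656
endloop
endfacet
facet normal 0.887 0.315 -0.339
outer loop
vertex 0.998 0.036 -1.882
vertex 1.591 -1.556 -1.81
vertex 0.725 -0.105 -2.728
endloop
endfacet

endsolid


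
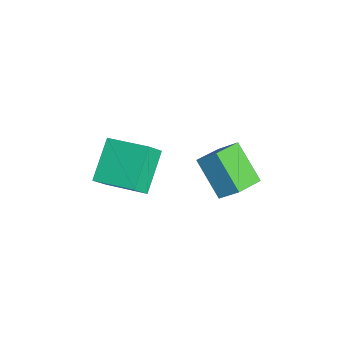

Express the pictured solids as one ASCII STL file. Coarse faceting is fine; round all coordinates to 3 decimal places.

solid 
facet normal -0.458 0.474 -0.752
outer loop
vertex -2.8 -3.436 0.917
vertex -1.682 -1.695 1.333
vertex -1.229 -4.115 -0.466
endloop
endfacet
facet normal -0.530 -0.825 -0.197
outer loop
vertex -0.698 -4.665 0.407
vertex -2.8 -3.436 0.917
vertex -1.229 -4.115 -0.466
endloop
endfacet
facet normal -0.457 0.474 -0.753
outer loop
vertex -1.229 -4.115 -0.466
vertex -1.682 -1.695 1.333
vertex -0.111 -2.375 -0.05
endloop
endfacet
facet normal 0.714 -0.308 -0.629
outer loop
vertex -0.111 -2.375 -0.05
vertex -0.698 -4.665 0.407
vertex -1.229 -4.115 -0.466
endloop
endfacet
facet normal -0.714 0.308 0.629
outer loop
vertex -2.8 -3.436 0.917
vertex -1.151 -2.245 2.206
vertex -1.682 -1.695 1.333
endloop
endfacet
facet normal -0.530 -0.825 -0.196
outer loop
vertex -2.269 -3.985 1.79
vertex -2.8 -3.436 0.917
vertex -0.698 -4.665 0.407
endloop
endfacet
facet normal -0.714 0.309 0.628
outer loop
vertex -2.269 -3.985 1.79
vertex -1.151 -2.245 2.206
vertex -2.8 -3.436 0.917
endloop
endfacet
facet normal 0.530 0.825 0.197
outer loop
vertex -1.682 -1.695 1.333
vertex -1.151 -2.245 2.206
vertex -0.111 -2.375 -0.05
endloop
endfacet
facet normal 0.714 -0.308 -0.628
outer loop
vertex 0.42 -2.924 0.823
vertex -0.698 -4.665 0.407
vertex -0.111 -2.375 -0.05
endloop
endfacet
facet normal 0.530 0.825 0.197
outer loop
vertex -0.111 -2.375 -0.05
vertex -1.151 -2.245 2.206
vertex 0.42 -2.924 0.823
endloop
endfacet
facet normal 0.458 -0.474 0.753
outer loop
vertex 0.42 -2.924 0.823
vertex -2.269 -3.985 1.79
vertex -0.698 -4.665 0.407
endloop
endfacet
facet normal 0.458 -0.474 0.752
outer loop
vertex -1.151 -2.245 2.206
vertex -2.269 -3.985 1.79
vertex 0.42 -2.924 0.823
endloop
endfacet
facet normal -0.698 0.682 -0.219
outer loop
vertex -1.944 1.561 1.502
vertex -0.635 2.439 0.069
vertex -2.43 0.764 0.569
endloop
endfacet
facet normal -0.615 -0.412 0.672
outer loop
vertex -1.405 -0.239 0.891
vertex -1.944 1.561 1.502
vertex -2.43 0.764 0.569
endloop
endfacet
facet normal -0.698 0.682 -0.219
outer loop
vertex -2.43 0.764 0.569
vertex -0.635 2.439 0.069
vertex -1.122 1.642 -0.864
endloop
endfacet
facet normal -0.369 -0.604 -0.707
outer loop
vertex -1.122 1.642 -0.864
vertex -1.405 -0.239 0.891
vertex -2.43 0.764 0.569
endloop
endfacet
facet normal 0.369 0.604 0.707
outer loop
vertex -1.944 1.561 1.502
vertex 0.39 1.436 0.391
vertex -0.635 2.439 0.069
endloop
endfacet
facet normal -0.614 -0.412 0.673
outer loop
vertex -0.918 0.558 1.824
vertex -1.944 1.561 1.502
vertex -1.405 -0.239 0.891
endloop
endfacet
facet normal 0.369 0.604 0.707
outer loop
vertex -0.918 0.558 1.824
vertex 0.39 1.436 0.391
vertex -1.944 1.561 1.502
endloop
endfacet
facet normal 0.615 0.412 -0.673
outer loop
vertex -0.635 2.439 0.069
vertex 0.39 1.436 0.391
vertex -1.122 1.642 -0.864
endloop
endfacet
facet normal -0.369 -0.604 -0.707
outer loop
vertex -0.096 0.639 -0.542
vertex -1.405 -0.239 0.891
vertex -1.122 1.642 -0.864
endloop
endfacet
facet normal 0.614 0.413 -0.673
outer loop
vertex -1.122 1.642 -0.864
vertex 0.39 1.436 0.391
vertex -0.096 0.639 -0.542
endloop
endfacet
facet normal 0.697 -0.682 0.219
outer loop
vertex -0.096 0.639 -0.542
vertex -0.918 0.558 1.824
vertex -1.405 -0.239 0.891
endloop
endfacet
facet normal 0.698 -0.682 0.219
outer loop
vertex 0.39 1.436 0.391
vertex -0.918 0.558 1.824
vertex -0.096 0.639 -0.542
endloop
endfacet

endsolid


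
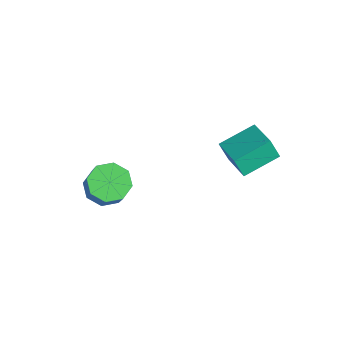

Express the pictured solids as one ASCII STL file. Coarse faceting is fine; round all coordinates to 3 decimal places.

solid 
facet normal -0.969 0.011 -0.247
outer loop
vertex 1.514 2.662 0.67
vertex 1.38 4.5 1.277
vertex 1.794 3.04 -0.412
endloop
endfacet
facet normal 0.069 -0.947 -0.313
outer loop
vertex 3.5 3.02 0.023
vertex 1.514 2.662 0.67
vertex 1.794 3.04 -0.412
endloop
endfacet
facet normal -0.969 0.012 -0.248
outer loop
vertex 1.794 3.04 -0.412
vertex 1.38 4.5 1.277
vertex 1.661 4.878 0.195
endloop
endfacet
facet normal 0.238 0.320 -0.917
outer loop
vertex 1.661 4.878 0.195
vertex 3.5 3.02 0.023
vertex 1.794 3.04 -0.412
endloop
endfacet
facet normal -0.238 -0.320 0.917
outer loop
vertex 1.514 2.662 0.67
vertex 3.086 4.48 1.712
vertex 1.38 4.5 1.277
endloop
endfacet
facet normal 0.069 -0.947 -0.313
outer loop
vertex 3.219 2.642 1.105
vertex 1.514 2.662 0.67
vertex 3.5 3.02 0.023
endloop
endfacet
facet normal -0.238 -0.320 0.917
outer loop
vertex 3.219 2.642 1.105
vertex 3.086 4.48 1.712
vertex 1.514 2.662 0.67
endloop
endfacet
facet normal -0.069 0.947 0.313
outer loop
vertex 1.38 4.5 1.277
vertex 3.086 4.48 1.712
vertex 1.661 4.878 0.195
endloop
endfacet
facet normal 0.238 0.320 -0.917
outer loop
vertex 3.366 4.858 0.63
vertex 3.5 3.02 0.023
vertex 1.661 4.878 0.195
endloop
endfacet
facet normal -0.069 0.947 0.313
outer loop
vertex 1.661 4.878 0.195
vertex 3.086 4.48 1.712
vertex 3.366 4.858 0.63
endloop
endfacet
facet normal 0.969 -0.011 0.248
outer loop
vertex 3.366 4.858 0.63
vertex 3.219 2.642 1.105
vertex 3.5 3.02 0.023
endloop
endfacet
facet normal 0.969 -0.011 0.247
outer loop
vertex 3.086 4.48 1.712
vertex 3.219 2.642 1.105
vertex 3.366 4.858 0.63
endloop
endfacet
facet normal -0.558 0.075 -0.826
outer loop
vertex -0.93 -2.225 -4.725
vertex -1.703 -1.708 -4.156
vertex -0.825 -1.397 -4.721
endloop
endfacet
facet normal 0.820 -0.101 -0.563
outer loop
vertex -0.93 -2.225 -4.725
vertex -0.825 -1.397 -4.721
vertex -0.003 -2.348 -3.353
endloop
endfacet
facet normal 0.820 -0.102 -0.564
outer loop
vertex -0.003 -2.348 -3.353
vertex -0.825 -1.397 -4.721
vertex 0.102 -1.521 -3.35
endloop
endfacet
facet normal 0.558 -0.074 0.826
outer loop
vertex -0.003 -2.348 -3.353
vertex 0.102 -1.521 -3.35
vertex -0.777 -1.832 -2.784
endloop
endfacet
facet normal -0.558 0.074 -0.826
outer loop
vertex -0.825 -1.397 -4.721
vertex -1.703 -1.708 -4.156
vertex -1.234 -0.752 -4.387
endloop
endfacet
facet normal 0.669 0.629 -0.396
outer loop
vertex -0.825 -1.397 -4.721
vertex -1.234 -0.752 -4.387
vertex 0.102 -1.521 -3.35
endloop
endfacet
facet normal 0.669 0.630 -0.395
outer loop
vertex 0.102 -1.521 -3.35
vertex -1.234 -0.752 -4.387
vertex -0.308 -0.875 -3.015
endloop
endfacet
facet normal 0.558 -0.074 0.826
outer loop
vertex 0.102 -1.521 -3.35
vertex -0.308 -0.875 -3.015
vertex -0.777 -1.832 -2.784
endloop
endfacet
facet normal -0.558 0.074 -0.826
outer loop
vertex -1.234 -0.752 -4.387
vertex -1.703 -1.708 -4.156
vertex -1.918 -0.667 -3.917
endloop
endfacet
facet normal 0.126 0.992 0.004
outer loop
vertex -1.234 -0.752 -4.387
vertex -1.918 -0.667 -3.917
vertex -0.308 -0.875 -3.015
endloop
endfacet
facet normal 0.126 0.992 0.004
outer loop
vertex -0.308 -0.875 -3.015
vertex -1.918 -0.667 -3.917
vertex -0.992 -0.79 -2.545
endloop
endfacet
facet normal 0.558 -0.074 0.826
outer loop
vertex -0.308 -0.875 -3.015
vertex -0.992 -0.79 -2.545
vertex -0.777 -1.832 -2.784
endloop
endfacet
facet normal -0.558 0.075 -0.827
outer loop
vertex -1.918 -0.667 -3.917
vertex -1.703 -1.708 -4.156
vertex -2.477 -1.192 -3.587
endloop
endfacet
facet normal -0.491 0.774 0.400
outer loop
vertex -1.918 -0.667 -3.917
vertex -2.477 -1.192 -3.587
vertex -0.992 -0.79 -2.545
endloop
endfacet
facet normal -0.491 0.774 0.401
outer loop
vertex -0.992 -0.79 -2.545
vertex -2.477 -1.192 -3.587
vertex -1.55 -1.315 -2.215
endloop
endfacet
facet normal 0.558 -0.074 0.826
outer loop
vertex -0.992 -0.79 -2.545
vertex -1.55 -1.315 -2.215
vertex -0.777 -1.832 -2.784
endloop
endfacet
facet normal -0.558 0.074 -0.826
outer loop
vertex -2.477 -1.192 -3.587
vertex -1.703 -1.708 -4.156
vertex -2.582 -2.019 -3.59
endloop
endfacet
facet normal -0.820 0.102 0.563
outer loop
vertex -2.477 -1.192 -3.587
vertex -2.582 -2.019 -3.59
vertex -1.55 -1.315 -2.215
endloop
endfacet
facet normal -0.820 0.101 0.564
outer loop
vertex -1.55 -1.315 -2.215
vertex -2.582 -2.019 -3.59
vertex -1.655 -2.143 -2.219
endloop
endfacet
facet normal 0.558 -0.075 0.826
outer loop
vertex -1.55 -1.315 -2.215
vertex -1.655 -2.143 -2.219
vertex -0.777 -1.832 -2.784
endloop
endfacet
facet normal -0.558 0.074 -0.826
outer loop
vertex -2.582 -2.019 -3.59
vertex -1.703 -1.708 -4.156
vertex -2.172 -2.665 -3.925
endloop
endfacet
facet normal -0.669 -0.630 0.395
outer loop
vertex -2.582 -2.019 -3.59
vertex -2.172 -2.665 -3.925
vertex -1.655 -2.143 -2.219
endloop
endfacet
facet normal -0.669 -0.629 0.395
outer loop
vertex -1.655 -2.143 -2.219
vertex -2.172 -2.665 -3.925
vertex -1.246 -2.788 -2.553
endloop
endfacet
facet normal 0.558 -0.074 0.826
outer loop
vertex -1.655 -2.143 -2.219
vertex -1.246 -2.788 -2.553
vertex -0.777 -1.832 -2.784
endloop
endfacet
facet normal -0.558 0.074 -0.826
outer loop
vertex -2.172 -2.665 -3.925
vertex -1.703 -1.708 -4.156
vertex -1.488 -2.75 -4.395
endloop
endfacet
facet normal -0.126 -0.992 -0.004
outer loop
vertex -2.172 -2.665 -3.925
vertex -1.488 -2.75 -4.395
vertex -1.246 -2.788 -2.553
endloop
endfacet
facet normal -0.126 -0.992 -0.004
outer loop
vertex -1.246 -2.788 -2.553
vertex -1.488 -2.75 -4.395
vertex -0.562 -2.873 -3.023
endloop
endfacet
facet normal 0.558 -0.074 0.826
outer loop
vertex -1.246 -2.788 -2.553
vertex -0.562 -2.873 -3.023
vertex -0.777 -1.832 -2.784
endloop
endfacet
facet normal -0.558 0.074 -0.826
outer loop
vertex -1.488 -2.75 -4.395
vertex -1.703 -1.708 -4.156
vertex -0.93 -2.225 -4.725
endloop
endfacet
facet normal 0.491 -0.774 -0.401
outer loop
vertex -1.488 -2.75 -4.395
vertex -0.93 -2.225 -4.725
vertex -0.562 -2.873 -3.023
endloop
endfacet
facet normal 0.490 -0.774 -0.401
outer loop
vertex -0.562 -2.873 -3.023
vertex -0.93 -2.225 -4.725
vertex -0.003 -2.348 -3.353
endloop
endfacet
facet normal 0.558 -0.075 0.827
outer loop
vertex -0.562 -2.873 -3.023
vertex -0.003 -2.348 -3.353
vertex -0.777 -1.832 -2.784
endloop
endfacet

endsolid


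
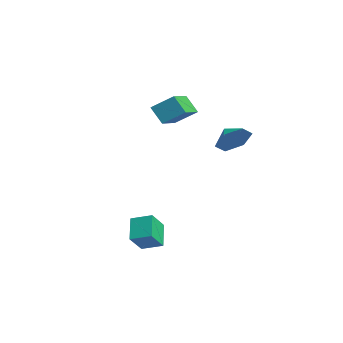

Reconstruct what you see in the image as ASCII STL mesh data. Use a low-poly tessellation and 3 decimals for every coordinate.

solid 
facet normal -0.561 -0.773 -0.296
outer loop
vertex 2.92 -3.067 -1.688
vertex 2.348 -2.278 -2.666
vertex 3.952 -3.463 -2.611
endloop
endfacet
facet normal 0.414 -0.572 0.708
outer loop
vertex 4.592 -2.582 -2.274
vertex 2.92 -3.067 -1.688
vertex 3.952 -3.463 -2.611
endloop
endfacet
facet normal -0.561 -0.773 -0.295
outer loop
vertex 3.952 -3.463 -2.611
vertex 2.348 -2.278 -2.666
vertex 3.381 -2.675 -3.589
endloop
endfacet
facet normal 0.717 -0.276 -0.641
outer loop
vertex 3.381 -2.675 -3.589
vertex 4.592 -2.582 -2.274
vertex 3.952 -3.463 -2.611
endloop
endfacet
facet normal -0.716 0.275 0.641
outer loop
vertex 2.92 -3.067 -1.688
vertex 2.988 -1.397 -2.329
vertex 2.348 -2.278 -2.666
endloop
endfacet
facet normal 0.414 -0.571 0.709
outer loop
vertex 3.559 -2.185 -1.351
vertex 2.92 -3.067 -1.688
vertex 4.592 -2.582 -2.274
endloop
endfacet
facet normal -0.717 0.275 0.640
outer loop
vertex 3.559 -2.185 -1.351
vertex 2.988 -1.397 -2.329
vertex 2.92 -3.067 -1.688
endloop
endfacet
facet normal -0.414 0.572 -0.709
outer loop
vertex 2.348 -2.278 -2.666
vertex 2.988 -1.397 -2.329
vertex 3.381 -2.675 -3.589
endloop
endfacet
facet normal 0.717 -0.275 -0.641
outer loop
vertex 4.02 -1.793 -3.252
vertex 4.592 -2.582 -2.274
vertex 3.381 -2.675 -3.589
endloop
endfacet
facet normal -0.415 0.571 -0.709
outer loop
vertex 3.381 -2.675 -3.589
vertex 2.988 -1.397 -2.329
vertex 4.02 -1.793 -3.252
endloop
endfacet
facet normal 0.561 0.773 0.296
outer loop
vertex 4.02 -1.793 -3.252
vertex 3.559 -2.185 -1.351
vertex 4.592 -2.582 -2.274
endloop
endfacet
facet normal 0.561 0.773 0.296
outer loop
vertex 2.988 -1.397 -2.329
vertex 3.559 -2.185 -1.351
vertex 4.02 -1.793 -3.252
endloop
endfacet
facet normal 0.848 0.166 -0.504
outer loop
vertex 2.294 2.934 3.373
vertex 1.818 2.674 2.486
vertex 1.815 3.663 2.806
endloop
endfacet
facet normal -0.369 0.408 0.835
outer loop
vertex 2.294 2.934 3.373
vertex 1.815 3.663 2.806
vertex 0.962 2.506 2.994
endloop
endfacet
facet normal 0.848 0.166 -0.504
outer loop
vertex 1.815 3.663 2.806
vertex 1.818 2.674 2.486
vertex 1.339 3.402 1.919
endloop
endfacet
facet normal -0.764 0.601 0.233
outer loop
vertex 1.815 3.663 2.806
vertex 1.339 3.402 1.919
vertex 0.962 2.506 2.994
endloop
endfacet
facet normal 0.848 0.166 -0.503
outer loop
vertex 1.339 3.402 1.919
vertex 1.818 2.674 2.486
vertex 1.342 2.413 1.598
endloop
endfacet
facet normal -0.960 0.084 -0.267
outer loop
vertex 1.339 3.402 1.919
vertex 1.342 2.413 1.598
vertex 0.962 2.506 2.994
endloop
endfacet
facet normal 0.848 0.166 -0.503
outer loop
vertex 1.342 2.413 1.598
vertex 1.818 2.674 2.486
vertex 1.821 1.684 2.165
endloop
endfacet
facet normal -0.760 -0.628 -0.165
outer loop
vertex 1.342 2.413 1.598
vertex 1.821 1.684 2.165
vertex 0.962 2.506 2.994
endloop
endfacet
facet normal 0.848 0.166 -0.504
outer loop
vertex 1.821 1.684 2.165
vertex 1.818 2.674 2.486
vertex 2.297 1.945 3.052
endloop
endfacet
facet normal -0.364 -0.822 0.437
outer loop
vertex 1.821 1.684 2.165
vertex 2.297 1.945 3.052
vertex 0.962 2.506 2.994
endloop
endfacet
facet normal 0.848 0.166 -0.504
outer loop
vertex 2.297 1.945 3.052
vertex 1.818 2.674 2.486
vertex 2.294 2.934 3.373
endloop
endfacet
facet normal -0.169 -0.305 0.937
outer loop
vertex 2.297 1.945 3.052
vertex 2.294 2.934 3.373
vertex 0.962 2.506 2.994
endloop
endfacet
facet normal -0.742 0.615 -0.266
outer loop
vertex -3.382 0.86 3.375
vertex -2.814 1.899 4.194
vertex -2.721 1.247 2.425
endloop
endfacet
facet normal -0.395 -0.722 -0.569
outer loop
vertex -1.266 0.041 2.946
vertex -3.382 0.86 3.375
vertex -2.721 1.247 2.425
endloop
endfacet
facet normal -0.742 0.615 -0.266
outer loop
vertex -2.721 1.247 2.425
vertex -2.814 1.899 4.194
vertex -2.153 2.286 3.244
endloop
endfacet
facet normal 0.542 0.317 -0.778
outer loop
vertex -2.153 2.286 3.244
vertex -1.266 0.041 2.946
vertex -2.721 1.247 2.425
endloop
endfacet
facet normal -0.542 -0.317 0.778
outer loop
vertex -3.382 0.86 3.375
vertex -1.359 0.693 4.715
vertex -2.814 1.899 4.194
endloop
endfacet
facet normal -0.395 -0.722 -0.569
outer loop
vertex -1.927 -0.346 3.896
vertex -3.382 0.86 3.375
vertex -1.266 0.041 2.946
endloop
endfacet
facet normal -0.542 -0.317 0.778
outer loop
vertex -1.927 -0.346 3.896
vertex -1.359 0.693 4.715
vertex -3.382 0.86 3.375
endloop
endfacet
facet normal 0.395 0.722 0.569
outer loop
vertex -2.814 1.899 4.194
vertex -1.359 0.693 4.715
vertex -2.153 2.286 3.244
endloop
endfacet
facet normal 0.542 0.317 -0.778
outer loop
vertex -0.698 1.08 3.765
vertex -1.266 0.041 2.946
vertex -2.153 2.286 3.244
endloop
endfacet
facet normal 0.395 0.722 0.569
outer loop
vertex -2.153 2.286 3.244
vertex -1.359 0.693 4.715
vertex -0.698 1.08 3.765
endloop
endfacet
facet normal 0.742 -0.615 0.266
outer loop
vertex -0.698 1.08 3.765
vertex -1.927 -0.346 3.896
vertex -1.266 0.041 2.946
endloop
endfacet
facet normal 0.742 -0.615 0.266
outer loop
vertex -1.359 0.693 4.715
vertex -1.927 -0.346 3.896
vertex -0.698 1.08 3.765
endloop
endfacet

endsolid


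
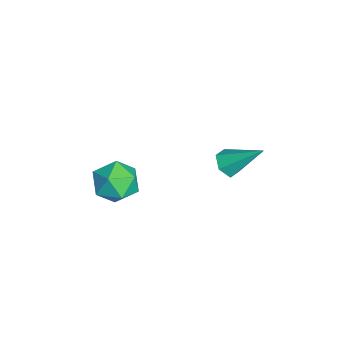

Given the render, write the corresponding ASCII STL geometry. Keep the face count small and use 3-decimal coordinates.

solid 
facet normal -0.841 0.240 0.485
outer loop
vertex 0.454 -2.351 0.161
vertex 1.087 -2.038 1.103
vertex 0.834 -1.242 0.272
endloop
endfacet
facet normal -0.916 0.336 -0.218
outer loop
vertex 0.454 -2.351 0.161
vertex 0.834 -1.242 0.272
vertex 0.886 -1.78 -0.774
endloop
endfacet
facet normal -0.790 -0.287 -0.541
outer loop
vertex 0.454 -2.351 0.161
vertex 0.886 -1.78 -0.774
vertex 1.17 -2.907 -0.59
endloop
endfacet
facet normal -0.637 -0.770 -0.038
outer loop
vertex 0.454 -2.351 0.161
vertex 1.17 -2.907 -0.59
vertex 1.295 -3.067 0.57
endloop
endfacet
facet normal -0.668 -0.444 0.597
outer loop
vertex 0.454 -2.351 0.161
vertex 1.295 -3.067 0.57
vertex 1.087 -2.038 1.103
endloop
endfacet
facet normal -0.418 0.799 -0.432
outer loop
vertex 0.886 -1.78 -0.774
vertex 0.834 -1.242 0.272
vertex 1.785 -1.113 -0.41
endloop
endfacet
facet normal -0.295 0.643 0.706
outer loop
vertex 0.834 -1.242 0.272
vertex 1.087 -2.038 1.103
vertex 1.91 -1.273 0.75
endloop
endfacet
facet normal -0.016 -0.462 0.887
outer loop
vertex 1.087 -2.038 1.103
vertex 1.295 -3.067 0.57
vertex 2.194 -2.4 0.934
endloop
endfacet
facet normal 0.034 -0.990 -0.140
outer loop
vertex 1.295 -3.067 0.57
vertex 1.17 -2.907 -0.59
vertex 2.246 -2.938 -0.112
endloop
endfacet
facet normal -0.214 -0.210 -0.954
outer loop
vertex 1.17 -2.907 -0.59
vertex 0.886 -1.78 -0.774
vertex 1.993 -2.142 -0.943
endloop
endfacet
facet normal 0.637 0.770 0.038
outer loop
vertex 2.626 -1.829 -0.001
vertex 1.785 -1.113 -0.41
vertex 1.91 -1.273 0.75
endloop
endfacet
facet normal 0.790 0.287 0.541
outer loop
vertex 2.626 -1.829 -0.001
vertex 1.91 -1.273 0.75
vertex 2.194 -2.4 0.934
endloop
endfacet
facet normal 0.916 -0.336 0.218
outer loop
vertex 2.626 -1.829 -0.001
vertex 2.194 -2.4 0.934
vertex 2.246 -2.938 -0.112
endloop
endfacet
facet normal 0.841 -0.240 -0.485
outer loop
vertex 2.626 -1.829 -0.001
vertex 2.246 -2.938 -0.112
vertex 1.993 -2.142 -0.943
endloop
endfacet
facet normal 0.668 0.444 -0.597
outer loop
vertex 2.626 -1.829 -0.001
vertex 1.993 -2.142 -0.943
vertex 1.785 -1.113 -0.41
endloop
endfacet
facet normal -0.034 0.990 0.140
outer loop
vertex 1.91 -1.273 0.75
vertex 1.785 -1.113 -0.41
vertex 0.834 -1.242 0.272
endloop
endfacet
facet normal 0.214 0.210 0.954
outer loop
vertex 2.194 -2.4 0.934
vertex 1.91 -1.273 0.75
vertex 1.087 -2.038 1.103
endloop
endfacet
facet normal 0.418 -0.799 0.432
outer loop
vertex 2.246 -2.938 -0.112
vertex 2.194 -2.4 0.934
vertex 1.295 -3.067 0.57
endloop
endfacet
facet normal 0.295 -0.643 -0.706
outer loop
vertex 1.993 -2.142 -0.943
vertex 2.246 -2.938 -0.112
vertex 1.17 -2.907 -0.59
endloop
endfacet
facet normal 0.016 0.462 -0.887
outer loop
vertex 1.785 -1.113 -0.41
vertex 1.993 -2.142 -0.943
vertex 0.886 -1.78 -0.774
endloop
endfacet
facet normal -0.260 -0.706 -0.659
outer loop
vertex 3.635 2.684 2.331
vertex 3.004 2.586 2.685
vertex 3.047 3.075 2.144
endloop
endfacet
facet normal 0.586 0.651 -0.482
outer loop
vertex 3.635 2.684 2.331
vertex 3.047 3.075 2.144
vertex 3.536 4.034 4.035
endloop
endfacet
facet normal -0.260 -0.706 -0.659
outer loop
vertex 3.047 3.075 2.144
vertex 3.004 2.586 2.685
vertex 2.416 2.977 2.498
endloop
endfacet
facet normal -0.335 0.872 -0.356
outer loop
vertex 3.047 3.075 2.144
vertex 2.416 2.977 2.498
vertex 3.536 4.034 4.035
endloop
endfacet
facet normal -0.260 -0.706 -0.659
outer loop
vertex 2.416 2.977 2.498
vertex 3.004 2.586 2.685
vertex 2.373 2.488 3.039
endloop
endfacet
facet normal -0.845 0.429 0.321
outer loop
vertex 2.416 2.977 2.498
vertex 2.373 2.488 3.039
vertex 3.536 4.034 4.035
endloop
endfacet
facet normal -0.260 -0.706 -0.659
outer loop
vertex 2.373 2.488 3.039
vertex 3.004 2.586 2.685
vertex 2.96 2.098 3.225
endloop
endfacet
facet normal -0.432 -0.236 0.870
outer loop
vertex 2.373 2.488 3.039
vertex 2.96 2.098 3.225
vertex 3.536 4.034 4.035
endloop
endfacet
facet normal -0.259 -0.706 -0.659
outer loop
vertex 2.96 2.098 3.225
vertex 3.004 2.586 2.685
vertex 3.591 2.196 2.872
endloop
endfacet
facet normal 0.487 -0.456 0.744
outer loop
vertex 2.96 2.098 3.225
vertex 3.591 2.196 2.872
vertex 3.536 4.034 4.035
endloop
endfacet
facet normal -0.260 -0.706 -0.658
outer loop
vertex 3.591 2.196 2.872
vertex 3.004 2.586 2.685
vertex 3.635 2.684 2.331
endloop
endfacet
facet normal 0.998 -0.014 0.069
outer loop
vertex 3.591 2.196 2.872
vertex 3.635 2.684 2.331
vertex 3.536 4.034 4.035
endloop
endfacet

endsolid


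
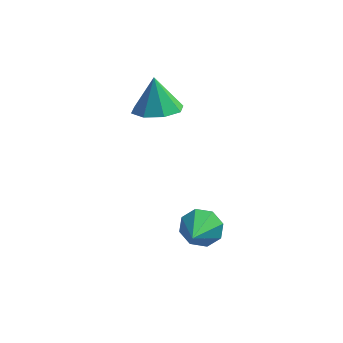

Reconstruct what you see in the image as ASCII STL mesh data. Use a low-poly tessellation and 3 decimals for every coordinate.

solid 
facet normal 0.147 -0.359 -0.922
outer loop
vertex -1.368 3.688 3.067
vertex -2.207 3.286 3.09
vertex -1.881 4.114 2.819
endloop
endfacet
facet normal 0.502 0.798 0.333
outer loop
vertex -1.368 3.688 3.067
vertex -1.881 4.114 2.819
vertex -2.413 3.794 4.39
endloop
endfacet
facet normal 0.146 -0.359 -0.922
outer loop
vertex -1.881 4.114 2.819
vertex -2.207 3.286 3.09
vertex -2.585 4.056 2.73
endloop
endfacet
facet normal -0.102 0.981 0.165
outer loop
vertex -1.881 4.114 2.819
vertex -2.585 4.056 2.73
vertex -2.413 3.794 4.39
endloop
endfacet
facet normal 0.146 -0.359 -0.922
outer loop
vertex -2.585 4.056 2.73
vertex -2.207 3.286 3.09
vertex -3.067 3.547 2.852
endloop
endfacet
facet normal -0.692 0.699 0.182
outer loop
vertex -2.585 4.056 2.73
vertex -3.067 3.547 2.852
vertex -2.413 3.794 4.39
endloop
endfacet
facet normal 0.146 -0.360 -0.921
outer loop
vertex -3.067 3.547 2.852
vertex -2.207 3.286 3.09
vertex -3.046 2.885 3.114
endloop
endfacet
facet normal -0.920 0.118 0.372
outer loop
vertex -3.067 3.547 2.852
vertex -3.046 2.885 3.114
vertex -2.413 3.794 4.39
endloop
endfacet
facet normal 0.146 -0.361 -0.921
outer loop
vertex -3.046 2.885 3.114
vertex -2.207 3.286 3.09
vertex -2.533 2.459 3.362
endloop
endfacet
facet normal -0.654 -0.423 0.626
outer loop
vertex -3.046 2.885 3.114
vertex -2.533 2.459 3.362
vertex -2.413 3.794 4.39
endloop
endfacet
facet normal 0.146 -0.361 -0.921
outer loop
vertex -2.533 2.459 3.362
vertex -2.207 3.286 3.09
vertex -1.829 2.517 3.451
endloop
endfacet
facet normal -0.050 -0.606 0.793
outer loop
vertex -2.533 2.459 3.362
vertex -1.829 2.517 3.451
vertex -2.413 3.794 4.39
endloop
endfacet
facet normal 0.147 -0.360 -0.921
outer loop
vertex -1.829 2.517 3.451
vertex -2.207 3.286 3.09
vertex -1.346 3.026 3.329
endloop
endfacet
facet normal 0.539 -0.325 0.777
outer loop
vertex -1.829 2.517 3.451
vertex -1.346 3.026 3.329
vertex -2.413 3.794 4.39
endloop
endfacet
facet normal 0.147 -0.360 -0.921
outer loop
vertex -1.346 3.026 3.329
vertex -2.207 3.286 3.09
vertex -1.368 3.688 3.067
endloop
endfacet
facet normal 0.768 0.258 0.586
outer loop
vertex -1.346 3.026 3.329
vertex -1.368 3.688 3.067
vertex -2.413 3.794 4.39
endloop
endfacet
facet normal 0.050 0.854 -0.518
outer loop
vertex 0.531 0.743 -0.451
vertex -0.21 0.633 -0.704
vertex 0.121 0.991 -0.082
endloop
endfacet
facet normal 0.646 -0.063 0.761
outer loop
vertex 0.531 0.743 -0.451
vertex 0.121 0.991 -0.082
vertex -0.29 -0.733 0.124
endloop
endfacet
facet normal 0.049 0.854 -0.518
outer loop
vertex 0.121 0.991 -0.082
vertex -0.21 0.633 -0.704
vertex -0.483 1.029 -0.077
endloop
endfacet
facet normal 0.015 0.115 0.993
outer loop
vertex 0.121 0.991 -0.082
vertex -0.483 1.029 -0.077
vertex -0.29 -0.733 0.124
endloop
endfacet
facet normal 0.052 0.854 -0.517
outer loop
vertex -0.483 1.029 -0.077
vertex -0.21 0.633 -0.704
vertex -0.926 0.836 -0.44
endloop
endfacet
facet normal -0.638 0.018 0.770
outer loop
vertex -0.483 1.029 -0.077
vertex -0.926 0.836 -0.44
vertex -0.29 -0.733 0.124
endloop
endfacet
facet normal 0.051 0.854 -0.518
outer loop
vertex -0.926 0.836 -0.44
vertex -0.21 0.633 -0.704
vertex -0.95 0.524 -0.957
endloop
endfacet
facet normal -0.929 -0.297 0.222
outer loop
vertex -0.926 0.836 -0.44
vertex -0.95 0.524 -0.957
vertex -0.29 -0.733 0.124
endloop
endfacet
facet normal 0.051 0.854 -0.517
outer loop
vertex -0.95 0.524 -0.957
vertex -0.21 0.633 -0.704
vertex -0.54 0.276 -1.326
endloop
endfacet
facet normal -0.688 -0.646 -0.331
outer loop
vertex -0.95 0.524 -0.957
vertex -0.54 0.276 -1.326
vertex -0.29 -0.733 0.124
endloop
endfacet
facet normal 0.050 0.855 -0.517
outer loop
vertex -0.54 0.276 -1.326
vertex -0.21 0.633 -0.704
vertex 0.063 0.238 -1.331
endloop
endfacet
facet normal -0.057 -0.824 -0.564
outer loop
vertex -0.54 0.276 -1.326
vertex 0.063 0.238 -1.331
vertex -0.29 -0.733 0.124
endloop
endfacet
facet normal 0.051 0.855 -0.516
outer loop
vertex 0.063 0.238 -1.331
vertex -0.21 0.633 -0.704
vertex 0.507 0.431 -0.968
endloop
endfacet
facet normal 0.595 -0.728 -0.341
outer loop
vertex 0.063 0.238 -1.331
vertex 0.507 0.431 -0.968
vertex -0.29 -0.733 0.124
endloop
endfacet
facet normal 0.050 0.854 -0.518
outer loop
vertex 0.507 0.431 -0.968
vertex -0.21 0.633 -0.704
vertex 0.531 0.743 -0.451
endloop
endfacet
facet normal 0.887 -0.412 0.208
outer loop
vertex 0.507 0.431 -0.968
vertex 0.531 0.743 -0.451
vertex -0.29 -0.733 0.124
endloop
endfacet

endsolid


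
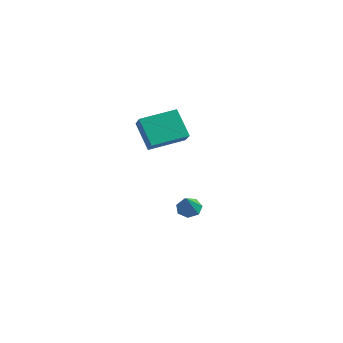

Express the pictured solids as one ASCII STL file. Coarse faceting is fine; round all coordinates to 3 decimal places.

solid 
facet normal -0.453 0.534 -0.714
outer loop
vertex -1.461 0.945 -3.344
vertex -2.098 0.82 -3.033
vertex -1.64 1.364 -2.917
endloop
endfacet
facet normal 0.948 0.303 0.100
outer loop
vertex -1.461 0.945 -3.344
vertex -1.64 1.364 -2.917
vertex -1.282 -0.14 -1.747
endloop
endfacet
facet normal -0.453 0.534 -0.714
outer loop
vertex -1.64 1.364 -2.917
vertex -2.098 0.82 -3.033
vertex -2.164 1.374 -2.577
endloop
endfacet
facet normal 0.438 0.615 0.656
outer loop
vertex -1.64 1.364 -2.917
vertex -2.164 1.374 -2.577
vertex -1.282 -0.14 -1.747
endloop
endfacet
facet normal -0.454 0.534 -0.714
outer loop
vertex -2.164 1.374 -2.577
vertex -2.098 0.82 -3.033
vertex -2.638 0.967 -2.58
endloop
endfacet
facet normal -0.286 0.327 0.901
outer loop
vertex -2.164 1.374 -2.577
vertex -2.638 0.967 -2.58
vertex -1.282 -0.14 -1.747
endloop
endfacet
facet normal -0.454 0.534 -0.714
outer loop
vertex -2.638 0.967 -2.58
vertex -2.098 0.82 -3.033
vertex -2.705 0.45 -2.924
endloop
endfacet
facet normal -0.679 -0.344 0.649
outer loop
vertex -2.638 0.967 -2.58
vertex -2.705 0.45 -2.924
vertex -1.282 -0.14 -1.747
endloop
endfacet
facet normal -0.454 0.534 -0.714
outer loop
vertex -2.705 0.45 -2.924
vertex -2.098 0.82 -3.033
vertex -2.315 0.212 -3.35
endloop
endfacet
facet normal -0.445 -0.891 0.091
outer loop
vertex -2.705 0.45 -2.924
vertex -2.315 0.212 -3.35
vertex -1.282 -0.14 -1.747
endloop
endfacet
facet normal -0.453 0.534 -0.714
outer loop
vertex -2.315 0.212 -3.35
vertex -2.098 0.82 -3.033
vertex -1.761 0.432 -3.537
endloop
endfacet
facet normal 0.240 -0.904 -0.353
outer loop
vertex -2.315 0.212 -3.35
vertex -1.761 0.432 -3.537
vertex -1.282 -0.14 -1.747
endloop
endfacet
facet normal -0.453 0.534 -0.714
outer loop
vertex -1.761 0.432 -3.537
vertex -2.098 0.82 -3.033
vertex -1.461 0.945 -3.344
endloop
endfacet
facet normal 0.860 -0.372 -0.349
outer loop
vertex -1.761 0.432 -3.537
vertex -1.461 0.945 -3.344
vertex -1.282 -0.14 -1.747
endloop
endfacet
facet normal -0.716 0.432 -0.548
outer loop
vertex -2.554 -2.456 3.92
vertex -1.774 -0.602 4.363
vertex -1.458 -2.556 2.408
endloop
endfacet
facet normal -0.378 -0.900 -0.215
outer loop
vertex -0.426 -3.178 3.197
vertex -2.554 -2.456 3.92
vertex -1.458 -2.556 2.408
endloop
endfacet
facet normal -0.716 0.433 -0.548
outer loop
vertex -1.458 -2.556 2.408
vertex -1.774 -0.602 4.363
vertex -0.677 -0.702 2.851
endloop
endfacet
facet normal 0.586 -0.054 -0.809
outer loop
vertex -0.677 -0.702 2.851
vertex -0.426 -3.178 3.197
vertex -1.458 -2.556 2.408
endloop
endfacet
facet normal -0.586 0.053 0.809
outer loop
vertex -2.554 -2.456 3.92
vertex -0.742 -1.224 5.152
vertex -1.774 -0.602 4.363
endloop
endfacet
facet normal -0.379 -0.900 -0.215
outer loop
vertex -1.523 -3.078 4.709
vertex -2.554 -2.456 3.92
vertex -0.426 -3.178 3.197
endloop
endfacet
facet normal -0.586 0.054 0.808
outer loop
vertex -1.523 -3.078 4.709
vertex -0.742 -1.224 5.152
vertex -2.554 -2.456 3.92
endloop
endfacet
facet normal 0.378 0.900 0.215
outer loop
vertex -1.774 -0.602 4.363
vertex -0.742 -1.224 5.152
vertex -0.677 -0.702 2.851
endloop
endfacet
facet normal 0.586 -0.054 -0.808
outer loop
vertex 0.354 -1.324 3.64
vertex -0.426 -3.178 3.197
vertex -0.677 -0.702 2.851
endloop
endfacet
facet normal 0.379 0.900 0.215
outer loop
vertex -0.677 -0.702 2.851
vertex -0.742 -1.224 5.152
vertex 0.354 -1.324 3.64
endloop
endfacet
facet normal 0.716 -0.432 0.548
outer loop
vertex 0.354 -1.324 3.64
vertex -1.523 -3.078 4.709
vertex -0.426 -3.178 3.197
endloop
endfacet
facet normal 0.716 -0.433 0.548
outer loop
vertex -0.742 -1.224 5.152
vertex -1.523 -3.078 4.709
vertex 0.354 -1.324 3.64
endloop
endfacet

endsolid


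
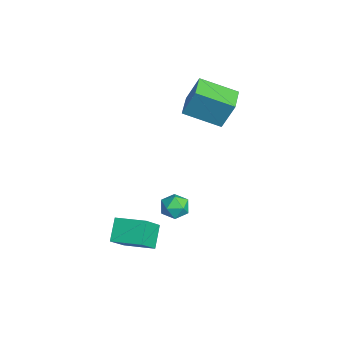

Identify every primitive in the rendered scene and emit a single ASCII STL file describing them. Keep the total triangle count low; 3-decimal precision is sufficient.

solid 
facet normal -0.519 -0.264 0.813
outer loop
vertex 1.88 0.466 1.032
vertex 2.173 -0.151 1.019
vertex 2.464 0.358 1.37
endloop
endfacet
facet normal -0.388 0.439 0.811
outer loop
vertex 1.88 0.466 1.032
vertex 2.464 0.358 1.37
vertex 2.376 0.936 1.015
endloop
endfacet
facet normal -0.668 0.713 0.214
outer loop
vertex 1.88 0.466 1.032
vertex 2.376 0.936 1.015
vertex 2.03 0.783 0.445
endloop
endfacet
facet normal -0.972 0.182 -0.150
outer loop
vertex 1.88 0.466 1.032
vertex 2.03 0.783 0.445
vertex 1.904 0.111 0.448
endloop
endfacet
facet normal -0.879 -0.422 0.221
outer loop
vertex 1.88 0.466 1.032
vertex 1.904 0.111 0.448
vertex 2.173 -0.151 1.019
endloop
endfacet
facet normal 0.319 0.531 0.785
outer loop
vertex 2.376 0.936 1.015
vertex 2.464 0.358 1.37
vertex 2.976 0.609 0.992
endloop
endfacet
facet normal 0.107 -0.605 0.789
outer loop
vertex 2.464 0.358 1.37
vertex 2.173 -0.151 1.019
vertex 2.85 -0.063 0.995
endloop
endfacet
facet normal -0.477 -0.862 -0.171
outer loop
vertex 2.173 -0.151 1.019
vertex 1.904 0.111 0.448
vertex 2.504 -0.216 0.425
endloop
endfacet
facet normal -0.626 0.114 -0.772
outer loop
vertex 1.904 0.111 0.448
vertex 2.03 0.783 0.445
vertex 2.416 0.362 0.07
endloop
endfacet
facet normal -0.133 0.974 -0.181
outer loop
vertex 2.03 0.783 0.445
vertex 2.376 0.936 1.015
vertex 2.707 0.871 0.421
endloop
endfacet
facet normal 0.972 -0.182 0.150
outer loop
vertex 3.0 0.254 0.408
vertex 2.976 0.609 0.992
vertex 2.85 -0.063 0.995
endloop
endfacet
facet normal 0.668 -0.713 -0.214
outer loop
vertex 3.0 0.254 0.408
vertex 2.85 -0.063 0.995
vertex 2.504 -0.216 0.425
endloop
endfacet
facet normal 0.388 -0.439 -0.811
outer loop
vertex 3.0 0.254 0.408
vertex 2.504 -0.216 0.425
vertex 2.416 0.362 0.07
endloop
endfacet
facet normal 0.519 0.264 -0.813
outer loop
vertex 3.0 0.254 0.408
vertex 2.416 0.362 0.07
vertex 2.707 0.871 0.421
endloop
endfacet
facet normal 0.879 0.422 -0.221
outer loop
vertex 3.0 0.254 0.408
vertex 2.707 0.871 0.421
vertex 2.976 0.609 0.992
endloop
endfacet
facet normal 0.626 -0.114 0.772
outer loop
vertex 2.85 -0.063 0.995
vertex 2.976 0.609 0.992
vertex 2.464 0.358 1.37
endloop
endfacet
facet normal 0.133 -0.974 0.181
outer loop
vertex 2.504 -0.216 0.425
vertex 2.85 -0.063 0.995
vertex 2.173 -0.151 1.019
endloop
endfacet
facet normal -0.319 -0.531 -0.785
outer loop
vertex 2.416 0.362 0.07
vertex 2.504 -0.216 0.425
vertex 1.904 0.111 0.448
endloop
endfacet
facet normal -0.107 0.605 -0.789
outer loop
vertex 2.707 0.871 0.421
vertex 2.416 0.362 0.07
vertex 2.03 0.783 0.445
endloop
endfacet
facet normal 0.477 0.862 0.171
outer loop
vertex 2.976 0.609 0.992
vertex 2.707 0.871 0.421
vertex 2.376 0.936 1.015
endloop
endfacet
facet normal -0.937 0.348 0.018
outer loop
vertex -3.792 2.781 3.838
vertex -3.199 4.413 3.118
vertex -4.02 2.24 2.425
endloop
endfacet
facet normal -0.315 -0.868 0.383
outer loop
vertex -2.801 1.787 2.402
vertex -3.792 2.781 3.838
vertex -4.02 2.24 2.425
endloop
endfacet
facet normal -0.937 0.348 0.018
outer loop
vertex -4.02 2.24 2.425
vertex -3.199 4.413 3.118
vertex -3.427 3.872 1.705
endloop
endfacet
facet normal -0.149 -0.353 -0.924
outer loop
vertex -3.427 3.872 1.705
vertex -2.801 1.787 2.402
vertex -4.02 2.24 2.425
endloop
endfacet
facet normal 0.149 0.353 0.924
outer loop
vertex -3.792 2.781 3.838
vertex -1.98 3.96 3.095
vertex -3.199 4.413 3.118
endloop
endfacet
facet normal -0.315 -0.868 0.383
outer loop
vertex -2.573 2.328 3.815
vertex -3.792 2.781 3.838
vertex -2.801 1.787 2.402
endloop
endfacet
facet normal 0.149 0.353 0.924
outer loop
vertex -2.573 2.328 3.815
vertex -1.98 3.96 3.095
vertex -3.792 2.781 3.838
endloop
endfacet
facet normal 0.315 0.868 -0.383
outer loop
vertex -3.199 4.413 3.118
vertex -1.98 3.96 3.095
vertex -3.427 3.872 1.705
endloop
endfacet
facet normal -0.149 -0.353 -0.924
outer loop
vertex -2.208 3.419 1.682
vertex -2.801 1.787 2.402
vertex -3.427 3.872 1.705
endloop
endfacet
facet normal 0.315 0.868 -0.383
outer loop
vertex -3.427 3.872 1.705
vertex -1.98 3.96 3.095
vertex -2.208 3.419 1.682
endloop
endfacet
facet normal 0.937 -0.348 -0.018
outer loop
vertex -2.208 3.419 1.682
vertex -2.573 2.328 3.815
vertex -2.801 1.787 2.402
endloop
endfacet
facet normal 0.937 -0.348 -0.018
outer loop
vertex -1.98 3.96 3.095
vertex -2.573 2.328 3.815
vertex -2.208 3.419 1.682
endloop
endfacet
facet normal -0.540 -0.825 -0.165
outer loop
vertex 2.334 -2.348 -1.17
vertex 1.534 -1.985 -0.367
vertex 1.575 -1.635 -2.249
endloop
endfacet
facet normal 0.673 -0.305 -0.674
outer loop
vertex 2.346 -0.455 -2.013
vertex 2.334 -2.348 -1.17
vertex 1.575 -1.635 -2.249
endloop
endfacet
facet normal -0.539 -0.826 -0.165
outer loop
vertex 1.575 -1.635 -2.249
vertex 1.534 -1.985 -0.367
vertex 0.774 -1.273 -1.447
endloop
endfacet
facet normal -0.506 0.475 -0.720
outer loop
vertex 0.774 -1.273 -1.447
vertex 2.346 -0.455 -2.013
vertex 1.575 -1.635 -2.249
endloop
endfacet
facet normal 0.507 -0.475 0.720
outer loop
vertex 2.334 -2.348 -1.17
vertex 2.305 -0.805 -0.131
vertex 1.534 -1.985 -0.367
endloop
endfacet
facet normal 0.673 -0.305 -0.674
outer loop
vertex 3.106 -1.167 -0.933
vertex 2.334 -2.348 -1.17
vertex 2.346 -0.455 -2.013
endloop
endfacet
facet normal 0.506 -0.475 0.720
outer loop
vertex 3.106 -1.167 -0.933
vertex 2.305 -0.805 -0.131
vertex 2.334 -2.348 -1.17
endloop
endfacet
facet normal -0.673 0.305 0.674
outer loop
vertex 1.534 -1.985 -0.367
vertex 2.305 -0.805 -0.131
vertex 0.774 -1.273 -1.447
endloop
endfacet
facet normal -0.506 0.475 -0.719
outer loop
vertex 1.546 -0.092 -1.21
vertex 2.346 -0.455 -2.013
vertex 0.774 -1.273 -1.447
endloop
endfacet
facet normal -0.673 0.304 0.674
outer loop
vertex 0.774 -1.273 -1.447
vertex 2.305 -0.805 -0.131
vertex 1.546 -0.092 -1.21
endloop
endfacet
facet normal 0.540 0.826 0.164
outer loop
vertex 1.546 -0.092 -1.21
vertex 3.106 -1.167 -0.933
vertex 2.346 -0.455 -2.013
endloop
endfacet
facet normal 0.539 0.826 0.166
outer loop
vertex 2.305 -0.805 -0.131
vertex 3.106 -1.167 -0.933
vertex 1.546 -0.092 -1.21
endloop
endfacet

endsolid
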